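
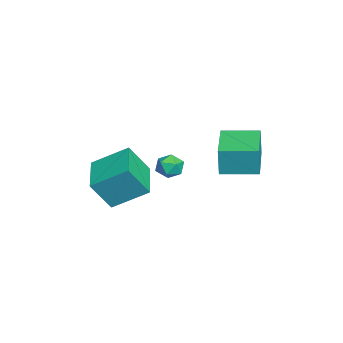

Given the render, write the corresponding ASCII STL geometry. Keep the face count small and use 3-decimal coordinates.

solid 
facet normal -0.593 0.474 0.651
outer loop
vertex -2.441 0.265 1.864
vertex -2.865 -0.215 1.827
vertex -2.398 -0.233 2.266
endloop
endfacet
facet normal 0.093 0.630 0.771
outer loop
vertex -2.441 0.265 1.864
vertex -2.398 -0.233 2.266
vertex -1.868 0.013 2.001
endloop
endfacet
facet normal 0.361 0.916 0.175
outer loop
vertex -2.441 0.265 1.864
vertex -1.868 0.013 2.001
vertex -2.007 0.183 1.399
endloop
endfacet
facet normal -0.159 0.936 -0.314
outer loop
vertex -2.441 0.265 1.864
vertex -2.007 0.183 1.399
vertex -2.623 0.042 1.291
endloop
endfacet
facet normal -0.749 0.663 -0.020
outer loop
vertex -2.441 0.265 1.864
vertex -2.623 0.042 1.291
vertex -2.865 -0.215 1.827
endloop
endfacet
facet normal 0.440 0.020 0.898
outer loop
vertex -1.868 0.013 2.001
vertex -2.398 -0.233 2.266
vertex -1.937 -0.622 2.049
endloop
endfacet
facet normal -0.670 -0.235 0.704
outer loop
vertex -2.398 -0.233 2.266
vertex -2.865 -0.215 1.827
vertex -2.553 -0.763 1.941
endloop
endfacet
facet normal -0.921 0.071 -0.382
outer loop
vertex -2.865 -0.215 1.827
vertex -2.623 0.042 1.291
vertex -2.692 -0.593 1.339
endloop
endfacet
facet normal 0.032 0.516 -0.856
outer loop
vertex -2.623 0.042 1.291
vertex -2.007 0.183 1.399
vertex -2.162 -0.347 1.074
endloop
endfacet
facet normal 0.873 0.483 -0.065
outer loop
vertex -2.007 0.183 1.399
vertex -1.868 0.013 2.001
vertex -1.695 -0.365 1.513
endloop
endfacet
facet normal 0.159 -0.936 0.314
outer loop
vertex -2.119 -0.845 1.476
vertex -1.937 -0.622 2.049
vertex -2.553 -0.763 1.941
endloop
endfacet
facet normal -0.361 -0.916 -0.175
outer loop
vertex -2.119 -0.845 1.476
vertex -2.553 -0.763 1.941
vertex -2.692 -0.593 1.339
endloop
endfacet
facet normal -0.093 -0.630 -0.771
outer loop
vertex -2.119 -0.845 1.476
vertex -2.692 -0.593 1.339
vertex -2.162 -0.347 1.074
endloop
endfacet
facet normal 0.593 -0.474 -0.651
outer loop
vertex -2.119 -0.845 1.476
vertex -2.162 -0.347 1.074
vertex -1.695 -0.365 1.513
endloop
endfacet
facet normal 0.749 -0.663 0.020
outer loop
vertex -2.119 -0.845 1.476
vertex -1.695 -0.365 1.513
vertex -1.937 -0.622 2.049
endloop
endfacet
facet normal -0.032 -0.516 0.856
outer loop
vertex -2.553 -0.763 1.941
vertex -1.937 -0.622 2.049
vertex -2.398 -0.233 2.266
endloop
endfacet
facet normal -0.873 -0.483 0.065
outer loop
vertex -2.692 -0.593 1.339
vertex -2.553 -0.763 1.941
vertex -2.865 -0.215 1.827
endloop
endfacet
facet normal -0.440 -0.020 -0.898
outer loop
vertex -2.162 -0.347 1.074
vertex -2.692 -0.593 1.339
vertex -2.623 0.042 1.291
endloop
endfacet
facet normal 0.670 0.235 -0.704
outer loop
vertex -1.695 -0.365 1.513
vertex -2.162 -0.347 1.074
vertex -2.007 0.183 1.399
endloop
endfacet
facet normal 0.921 -0.071 0.382
outer loop
vertex -1.937 -0.622 2.049
vertex -1.695 -0.365 1.513
vertex -1.868 0.013 2.001
endloop
endfacet
facet normal -0.983 -0.085 0.166
outer loop
vertex -0.552 -1.726 3.512
vertex -0.832 -0.952 2.247
vertex -0.576 -3.187 2.624
endloop
endfacet
facet normal 0.185 -0.513 0.838
outer loop
vertex 1.272 -3.028 2.313
vertex -0.552 -1.726 3.512
vertex -0.576 -3.187 2.624
endloop
endfacet
facet normal -0.983 -0.085 0.165
outer loop
vertex -0.576 -3.187 2.624
vertex -0.832 -0.952 2.247
vertex -0.855 -2.413 1.358
endloop
endfacet
facet normal -0.014 -0.854 -0.519
outer loop
vertex -0.855 -2.413 1.358
vertex 1.272 -3.028 2.313
vertex -0.576 -3.187 2.624
endloop
endfacet
facet normal 0.014 0.854 0.520
outer loop
vertex -0.552 -1.726 3.512
vertex 1.016 -0.793 1.936
vertex -0.832 -0.952 2.247
endloop
endfacet
facet normal 0.185 -0.513 0.838
outer loop
vertex 1.295 -1.567 3.202
vertex -0.552 -1.726 3.512
vertex 1.272 -3.028 2.313
endloop
endfacet
facet normal 0.014 0.854 0.519
outer loop
vertex 1.295 -1.567 3.202
vertex 1.016 -0.793 1.936
vertex -0.552 -1.726 3.512
endloop
endfacet
facet normal -0.185 0.513 -0.838
outer loop
vertex -0.832 -0.952 2.247
vertex 1.016 -0.793 1.936
vertex -0.855 -2.413 1.358
endloop
endfacet
facet normal -0.014 -0.854 -0.520
outer loop
vertex 0.992 -2.254 1.048
vertex 1.272 -3.028 2.313
vertex -0.855 -2.413 1.358
endloop
endfacet
facet normal -0.185 0.513 -0.838
outer loop
vertex -0.855 -2.413 1.358
vertex 1.016 -0.793 1.936
vertex 0.992 -2.254 1.048
endloop
endfacet
facet normal 0.983 0.085 -0.165
outer loop
vertex 0.992 -2.254 1.048
vertex 1.295 -1.567 3.202
vertex 1.272 -3.028 2.313
endloop
endfacet
facet normal 0.983 0.084 -0.165
outer loop
vertex 1.016 -0.793 1.936
vertex 1.295 -1.567 3.202
vertex 0.992 -2.254 1.048
endloop
endfacet
facet normal -0.998 0.004 0.056
outer loop
vertex -3.292 1.661 3.233
vertex -3.283 3.24 3.292
vertex -3.364 1.709 1.946
endloop
endfacet
facet normal -0.006 -0.999 -0.037
outer loop
vertex -1.257 1.7 1.828
vertex -3.292 1.661 3.233
vertex -3.364 1.709 1.946
endloop
endfacet
facet normal -0.998 0.004 0.056
outer loop
vertex -3.364 1.709 1.946
vertex -3.283 3.24 3.292
vertex -3.355 3.288 2.005
endloop
endfacet
facet normal -0.056 0.038 -0.998
outer loop
vertex -3.355 3.288 2.005
vertex -1.257 1.7 1.828
vertex -3.364 1.709 1.946
endloop
endfacet
facet normal 0.056 -0.038 0.998
outer loop
vertex -3.292 1.661 3.233
vertex -1.176 3.231 3.174
vertex -3.283 3.24 3.292
endloop
endfacet
facet normal -0.006 -0.999 -0.037
outer loop
vertex -1.185 1.652 3.115
vertex -3.292 1.661 3.233
vertex -1.257 1.7 1.828
endloop
endfacet
facet normal 0.056 -0.038 0.998
outer loop
vertex -1.185 1.652 3.115
vertex -1.176 3.231 3.174
vertex -3.292 1.661 3.233
endloop
endfacet
facet normal 0.006 0.999 0.037
outer loop
vertex -3.283 3.24 3.292
vertex -1.176 3.231 3.174
vertex -3.355 3.288 2.005
endloop
endfacet
facet normal -0.056 0.038 -0.998
outer loop
vertex -1.248 3.279 1.887
vertex -1.257 1.7 1.828
vertex -3.355 3.288 2.005
endloop
endfacet
facet normal 0.006 0.999 0.037
outer loop
vertex -3.355 3.288 2.005
vertex -1.176 3.231 3.174
vertex -1.248 3.279 1.887
endloop
endfacet
facet normal 0.998 -0.004 -0.056
outer loop
vertex -1.248 3.279 1.887
vertex -1.185 1.652 3.115
vertex -1.257 1.7 1.828
endloop
endfacet
facet normal 0.998 -0.004 -0.056
outer loop
vertex -1.176 3.231 3.174
vertex -1.185 1.652 3.115
vertex -1.248 3.279 1.887
endloop
endfacet

endsolid


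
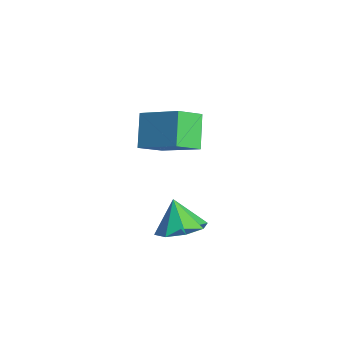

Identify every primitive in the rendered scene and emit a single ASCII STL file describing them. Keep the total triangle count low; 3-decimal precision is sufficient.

solid 
facet normal -0.649 0.324 0.689
outer loop
vertex -3.7 1.507 -0.343
vertex -2.22 2.427 0.618
vertex -3.906 2.555 -1.03
endloop
endfacet
facet normal -0.743 -0.463 -0.483
outer loop
vertex -2.9 2.053 -2.098
vertex -3.7 1.507 -0.343
vertex -3.906 2.555 -1.03
endloop
endfacet
facet normal -0.649 0.324 0.689
outer loop
vertex -3.906 2.555 -1.03
vertex -2.22 2.427 0.618
vertex -2.426 3.475 -0.069
endloop
endfacet
facet normal -0.162 0.825 -0.541
outer loop
vertex -2.426 3.475 -0.069
vertex -2.9 2.053 -2.098
vertex -3.906 2.555 -1.03
endloop
endfacet
facet normal 0.162 -0.825 0.541
outer loop
vertex -3.7 1.507 -0.343
vertex -1.214 1.925 -0.45
vertex -2.22 2.427 0.618
endloop
endfacet
facet normal -0.743 -0.463 -0.483
outer loop
vertex -2.694 1.005 -1.411
vertex -3.7 1.507 -0.343
vertex -2.9 2.053 -2.098
endloop
endfacet
facet normal 0.162 -0.825 0.541
outer loop
vertex -2.694 1.005 -1.411
vertex -1.214 1.925 -0.45
vertex -3.7 1.507 -0.343
endloop
endfacet
facet normal 0.743 0.463 0.483
outer loop
vertex -2.22 2.427 0.618
vertex -1.214 1.925 -0.45
vertex -2.426 3.475 -0.069
endloop
endfacet
facet normal -0.162 0.825 -0.541
outer loop
vertex -1.42 2.973 -1.137
vertex -2.9 2.053 -2.098
vertex -2.426 3.475 -0.069
endloop
endfacet
facet normal 0.743 0.463 0.483
outer loop
vertex -2.426 3.475 -0.069
vertex -1.214 1.925 -0.45
vertex -1.42 2.973 -1.137
endloop
endfacet
facet normal 0.649 -0.324 -0.689
outer loop
vertex -1.42 2.973 -1.137
vertex -2.694 1.005 -1.411
vertex -2.9 2.053 -2.098
endloop
endfacet
facet normal 0.649 -0.324 -0.689
outer loop
vertex -1.214 1.925 -0.45
vertex -2.694 1.005 -1.411
vertex -1.42 2.973 -1.137
endloop
endfacet
facet normal 0.501 0.016 -0.865
outer loop
vertex 1.804 0.229 -2.48
vertex 1.311 1.031 -2.751
vertex 2.147 0.862 -2.27
endloop
endfacet
facet normal 0.323 -0.451 0.832
outer loop
vertex 1.804 0.229 -2.48
vertex 2.147 0.862 -2.27
vertex 0.649 1.009 -1.609
endloop
endfacet
facet normal 0.501 0.017 -0.865
outer loop
vertex 2.147 0.862 -2.27
vertex 1.311 1.031 -2.751
vertex 2.0 1.594 -2.341
endloop
endfacet
facet normal 0.412 0.170 0.895
outer loop
vertex 2.147 0.862 -2.27
vertex 2.0 1.594 -2.341
vertex 0.649 1.009 -1.609
endloop
endfacet
facet normal 0.502 0.016 -0.865
outer loop
vertex 2.0 1.594 -2.341
vertex 1.311 1.031 -2.751
vertex 1.449 1.996 -2.653
endloop
endfacet
facet normal 0.093 0.687 0.721
outer loop
vertex 2.0 1.594 -2.341
vertex 1.449 1.996 -2.653
vertex 0.649 1.009 -1.609
endloop
endfacet
facet normal 0.501 0.016 -0.865
outer loop
vertex 1.449 1.996 -2.653
vertex 1.311 1.031 -2.751
vertex 0.817 1.833 -3.022
endloop
endfacet
facet normal -0.445 0.796 0.411
outer loop
vertex 1.449 1.996 -2.653
vertex 0.817 1.833 -3.022
vertex 0.649 1.009 -1.609
endloop
endfacet
facet normal 0.501 0.016 -0.866
outer loop
vertex 0.817 1.833 -3.022
vertex 1.311 1.031 -2.751
vertex 0.474 1.2 -3.232
endloop
endfacet
facet normal -0.889 0.433 0.147
outer loop
vertex 0.817 1.833 -3.022
vertex 0.474 1.2 -3.232
vertex 0.649 1.009 -1.609
endloop
endfacet
facet normal 0.501 0.017 -0.865
outer loop
vertex 0.474 1.2 -3.232
vertex 1.311 1.031 -2.751
vertex 0.621 0.468 -3.161
endloop
endfacet
facet normal -0.979 -0.188 0.083
outer loop
vertex 0.474 1.2 -3.232
vertex 0.621 0.468 -3.161
vertex 0.649 1.009 -1.609
endloop
endfacet
facet normal 0.501 0.016 -0.865
outer loop
vertex 0.621 0.468 -3.161
vertex 1.311 1.031 -2.751
vertex 1.172 0.065 -2.849
endloop
endfacet
facet normal -0.661 -0.705 0.258
outer loop
vertex 0.621 0.468 -3.161
vertex 1.172 0.065 -2.849
vertex 0.649 1.009 -1.609
endloop
endfacet
facet normal 0.501 0.016 -0.865
outer loop
vertex 1.172 0.065 -2.849
vertex 1.311 1.031 -2.751
vertex 1.804 0.229 -2.48
endloop
endfacet
facet normal -0.121 -0.814 0.569
outer loop
vertex 1.172 0.065 -2.849
vertex 1.804 0.229 -2.48
vertex 0.649 1.009 -1.609
endloop
endfacet

endsolid


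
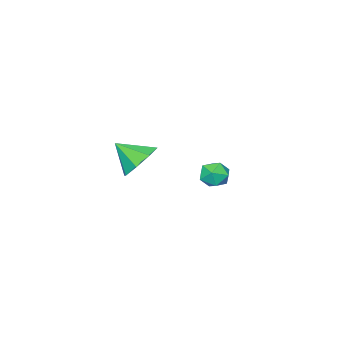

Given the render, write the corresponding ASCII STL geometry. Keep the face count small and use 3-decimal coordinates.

solid 
facet normal -0.574 0.591 0.567
outer loop
vertex -1.072 2.97 -0.404
vertex -1.616 2.493 -0.458
vertex -1.137 2.438 0.085
endloop
endfacet
facet normal 0.115 0.665 0.738
outer loop
vertex -1.072 2.97 -0.404
vertex -1.137 2.438 0.085
vertex -0.483 2.614 -0.175
endloop
endfacet
facet normal 0.467 0.871 0.154
outer loop
vertex -1.072 2.97 -0.404
vertex -0.483 2.614 -0.175
vertex -0.557 2.778 -0.878
endloop
endfacet
facet normal -0.004 0.925 -0.379
outer loop
vertex -1.072 2.97 -0.404
vertex -0.557 2.778 -0.878
vertex -1.257 2.703 -1.053
endloop
endfacet
facet normal -0.647 0.752 -0.125
outer loop
vertex -1.072 2.97 -0.404
vertex -1.257 2.703 -1.053
vertex -1.616 2.493 -0.458
endloop
endfacet
facet normal 0.364 0.024 0.931
outer loop
vertex -0.483 2.614 -0.175
vertex -1.137 2.438 0.085
vertex -0.663 1.917 -0.087
endloop
endfacet
facet normal -0.751 -0.095 0.653
outer loop
vertex -1.137 2.438 0.085
vertex -1.616 2.493 -0.458
vertex -1.363 1.842 -0.262
endloop
endfacet
facet normal -0.869 0.166 -0.466
outer loop
vertex -1.616 2.493 -0.458
vertex -1.257 2.703 -1.053
vertex -1.437 2.006 -0.965
endloop
endfacet
facet normal 0.172 0.446 -0.878
outer loop
vertex -1.257 2.703 -1.053
vertex -0.557 2.778 -0.878
vertex -0.783 2.182 -1.225
endloop
endfacet
facet normal 0.933 0.358 -0.015
outer loop
vertex -0.557 2.778 -0.878
vertex -0.483 2.614 -0.175
vertex -0.304 2.127 -0.682
endloop
endfacet
facet normal 0.004 -0.925 0.379
outer loop
vertex -0.848 1.65 -0.736
vertex -0.663 1.917 -0.087
vertex -1.363 1.842 -0.262
endloop
endfacet
facet normal -0.467 -0.871 -0.154
outer loop
vertex -0.848 1.65 -0.736
vertex -1.363 1.842 -0.262
vertex -1.437 2.006 -0.965
endloop
endfacet
facet normal -0.115 -0.665 -0.738
outer loop
vertex -0.848 1.65 -0.736
vertex -1.437 2.006 -0.965
vertex -0.783 2.182 -1.225
endloop
endfacet
facet normal 0.574 -0.591 -0.567
outer loop
vertex -0.848 1.65 -0.736
vertex -0.783 2.182 -1.225
vertex -0.304 2.127 -0.682
endloop
endfacet
facet normal 0.647 -0.752 0.125
outer loop
vertex -0.848 1.65 -0.736
vertex -0.304 2.127 -0.682
vertex -0.663 1.917 -0.087
endloop
endfacet
facet normal -0.172 -0.446 0.878
outer loop
vertex -1.363 1.842 -0.262
vertex -0.663 1.917 -0.087
vertex -1.137 2.438 0.085
endloop
endfacet
facet normal -0.933 -0.358 0.015
outer loop
vertex -1.437 2.006 -0.965
vertex -1.363 1.842 -0.262
vertex -1.616 2.493 -0.458
endloop
endfacet
facet normal -0.364 -0.024 -0.931
outer loop
vertex -0.783 2.182 -1.225
vertex -1.437 2.006 -0.965
vertex -1.257 2.703 -1.053
endloop
endfacet
facet normal 0.751 0.095 -0.653
outer loop
vertex -0.304 2.127 -0.682
vertex -0.783 2.182 -1.225
vertex -0.557 2.778 -0.878
endloop
endfacet
facet normal 0.869 -0.166 0.466
outer loop
vertex -0.663 1.917 -0.087
vertex -0.304 2.127 -0.682
vertex -0.483 2.614 -0.175
endloop
endfacet
facet normal -0.340 0.707 -0.619
outer loop
vertex -1.042 -2.301 -1.927
vertex -1.895 -2.919 -2.164
vertex -1.682 -2.166 -1.421
endloop
endfacet
facet normal 0.633 0.180 0.753
outer loop
vertex -1.042 -2.301 -1.927
vertex -1.682 -2.166 -1.421
vertex -1.385 -3.981 -1.236
endloop
endfacet
facet normal -0.341 0.707 -0.619
outer loop
vertex -1.682 -2.166 -1.421
vertex -1.895 -2.919 -2.164
vertex -2.446 -2.472 -1.35
endloop
endfacet
facet normal 0.049 0.109 0.993
outer loop
vertex -1.682 -2.166 -1.421
vertex -2.446 -2.472 -1.35
vertex -1.385 -3.981 -1.236
endloop
endfacet
facet normal -0.340 0.708 -0.619
outer loop
vertex -2.446 -2.472 -1.35
vertex -1.895 -2.919 -2.164
vertex -2.888 -3.04 -1.757
endloop
endfacet
facet normal -0.456 -0.256 0.852
outer loop
vertex -2.446 -2.472 -1.35
vertex -2.888 -3.04 -1.757
vertex -1.385 -3.981 -1.236
endloop
endfacet
facet normal -0.340 0.708 -0.619
outer loop
vertex -2.888 -3.04 -1.757
vertex -1.895 -2.919 -2.164
vertex -2.748 -3.537 -2.402
endloop
endfacet
facet normal -0.582 -0.700 0.413
outer loop
vertex -2.888 -3.04 -1.757
vertex -2.748 -3.537 -2.402
vertex -1.385 -3.981 -1.236
endloop
endfacet
facet normal -0.340 0.708 -0.619
outer loop
vertex -2.748 -3.537 -2.402
vertex -1.895 -2.919 -2.164
vertex -2.109 -3.673 -2.908
endloop
endfacet
facet normal -0.258 -0.964 -0.066
outer loop
vertex -2.748 -3.537 -2.402
vertex -2.109 -3.673 -2.908
vertex -1.385 -3.981 -1.236
endloop
endfacet
facet normal -0.340 0.708 -0.619
outer loop
vertex -2.109 -3.673 -2.908
vertex -1.895 -2.919 -2.164
vertex -1.344 -3.367 -2.978
endloop
endfacet
facet normal 0.329 -0.893 -0.307
outer loop
vertex -2.109 -3.673 -2.908
vertex -1.344 -3.367 -2.978
vertex -1.385 -3.981 -1.236
endloop
endfacet
facet normal -0.340 0.707 -0.620
outer loop
vertex -1.344 -3.367 -2.978
vertex -1.895 -2.919 -2.164
vertex -0.902 -2.799 -2.572
endloop
endfacet
facet normal 0.832 -0.529 -0.167
outer loop
vertex -1.344 -3.367 -2.978
vertex -0.902 -2.799 -2.572
vertex -1.385 -3.981 -1.236
endloop
endfacet
facet normal -0.340 0.707 -0.620
outer loop
vertex -0.902 -2.799 -2.572
vertex -1.895 -2.919 -2.164
vertex -1.042 -2.301 -1.927
endloop
endfacet
facet normal 0.958 -0.084 0.273
outer loop
vertex -0.902 -2.799 -2.572
vertex -1.042 -2.301 -1.927
vertex -1.385 -3.981 -1.236
endloop
endfacet

endsolid


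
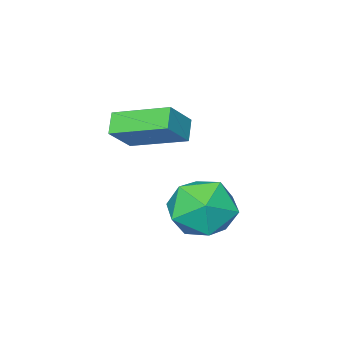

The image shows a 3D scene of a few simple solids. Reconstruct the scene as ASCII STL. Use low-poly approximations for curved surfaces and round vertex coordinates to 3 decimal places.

solid 
facet normal -0.721 -0.105 -0.685
outer loop
vertex 1.363 -3.429 1.005
vertex 0.528 -1.682 1.615
vertex 1.848 -2.996 0.428
endloop
endfacet
facet normal 0.411 -0.861 -0.300
outer loop
vertex 2.792 -2.858 1.325
vertex 1.363 -3.429 1.005
vertex 1.848 -2.996 0.428
endloop
endfacet
facet normal -0.721 -0.106 -0.685
outer loop
vertex 1.848 -2.996 0.428
vertex 0.528 -1.682 1.615
vertex 1.013 -1.249 1.037
endloop
endfacet
facet normal 0.558 0.498 -0.664
outer loop
vertex 1.013 -1.249 1.037
vertex 2.792 -2.858 1.325
vertex 1.848 -2.996 0.428
endloop
endfacet
facet normal -0.558 -0.498 0.664
outer loop
vertex 1.363 -3.429 1.005
vertex 1.472 -1.544 2.512
vertex 0.528 -1.682 1.615
endloop
endfacet
facet normal 0.411 -0.861 -0.300
outer loop
vertex 2.307 -3.291 1.903
vertex 1.363 -3.429 1.005
vertex 2.792 -2.858 1.325
endloop
endfacet
facet normal -0.558 -0.498 0.663
outer loop
vertex 2.307 -3.291 1.903
vertex 1.472 -1.544 2.512
vertex 1.363 -3.429 1.005
endloop
endfacet
facet normal -0.411 0.861 0.300
outer loop
vertex 0.528 -1.682 1.615
vertex 1.472 -1.544 2.512
vertex 1.013 -1.249 1.037
endloop
endfacet
facet normal 0.558 0.498 -0.663
outer loop
vertex 1.957 -1.111 1.935
vertex 2.792 -2.858 1.325
vertex 1.013 -1.249 1.037
endloop
endfacet
facet normal -0.411 0.861 0.300
outer loop
vertex 1.013 -1.249 1.037
vertex 1.472 -1.544 2.512
vertex 1.957 -1.111 1.935
endloop
endfacet
facet normal 0.721 0.106 0.684
outer loop
vertex 1.957 -1.111 1.935
vertex 2.307 -3.291 1.903
vertex 2.792 -2.858 1.325
endloop
endfacet
facet normal 0.721 0.106 0.685
outer loop
vertex 1.472 -1.544 2.512
vertex 2.307 -3.291 1.903
vertex 1.957 -1.111 1.935
endloop
endfacet
facet normal -0.133 0.754 0.643
outer loop
vertex 0.675 0.637 -1.355
vertex 0.697 -0.173 -0.401
vertex 1.76 0.354 -0.799
endloop
endfacet
facet normal 0.221 0.973 0.064
outer loop
vertex 0.675 0.637 -1.355
vertex 1.76 0.354 -0.799
vertex 1.702 0.449 -2.045
endloop
endfacet
facet normal -0.186 0.842 -0.507
outer loop
vertex 0.675 0.637 -1.355
vertex 1.702 0.449 -2.045
vertex 0.603 -0.019 -2.418
endloop
endfacet
facet normal -0.793 0.541 -0.280
outer loop
vertex 0.675 0.637 -1.355
vertex 0.603 -0.019 -2.418
vertex -0.018 -0.403 -1.402
endloop
endfacet
facet normal -0.760 0.487 0.431
outer loop
vertex 0.675 0.637 -1.355
vertex -0.018 -0.403 -1.402
vertex 0.697 -0.173 -0.401
endloop
endfacet
facet normal 0.814 0.580 0.006
outer loop
vertex 1.702 0.449 -2.045
vertex 1.76 0.354 -0.799
vertex 2.358 -0.477 -1.518
endloop
endfacet
facet normal 0.241 0.226 0.944
outer loop
vertex 1.76 0.354 -0.799
vertex 0.697 -0.173 -0.401
vertex 1.737 -0.861 -0.502
endloop
endfacet
facet normal -0.773 -0.206 0.600
outer loop
vertex 0.697 -0.173 -0.401
vertex -0.018 -0.403 -1.402
vertex 0.638 -1.329 -0.875
endloop
endfacet
facet normal -0.827 -0.119 -0.550
outer loop
vertex -0.018 -0.403 -1.402
vertex 0.603 -0.019 -2.418
vertex 0.58 -1.234 -2.121
endloop
endfacet
facet normal 0.154 0.368 -0.917
outer loop
vertex 0.603 -0.019 -2.418
vertex 1.702 0.449 -2.045
vertex 1.643 -0.707 -2.519
endloop
endfacet
facet normal 0.793 -0.541 0.280
outer loop
vertex 1.665 -1.517 -1.565
vertex 2.358 -0.477 -1.518
vertex 1.737 -0.861 -0.502
endloop
endfacet
facet normal 0.186 -0.842 0.507
outer loop
vertex 1.665 -1.517 -1.565
vertex 1.737 -0.861 -0.502
vertex 0.638 -1.329 -0.875
endloop
endfacet
facet normal -0.221 -0.973 -0.064
outer loop
vertex 1.665 -1.517 -1.565
vertex 0.638 -1.329 -0.875
vertex 0.58 -1.234 -2.121
endloop
endfacet
facet normal 0.133 -0.754 -0.643
outer loop
vertex 1.665 -1.517 -1.565
vertex 0.58 -1.234 -2.121
vertex 1.643 -0.707 -2.519
endloop
endfacet
facet normal 0.760 -0.487 -0.431
outer loop
vertex 1.665 -1.517 -1.565
vertex 1.643 -0.707 -2.519
vertex 2.358 -0.477 -1.518
endloop
endfacet
facet normal 0.827 0.119 0.550
outer loop
vertex 1.737 -0.861 -0.502
vertex 2.358 -0.477 -1.518
vertex 1.76 0.354 -0.799
endloop
endfacet
facet normal -0.154 -0.368 0.917
outer loop
vertex 0.638 -1.329 -0.875
vertex 1.737 -0.861 -0.502
vertex 0.697 -0.173 -0.401
endloop
endfacet
facet normal -0.814 -0.580 -0.006
outer loop
vertex 0.58 -1.234 -2.121
vertex 0.638 -1.329 -0.875
vertex -0.018 -0.403 -1.402
endloop
endfacet
facet normal -0.241 -0.226 -0.944
outer loop
vertex 1.643 -0.707 -2.519
vertex 0.58 -1.234 -2.121
vertex 0.603 -0.019 -2.418
endloop
endfacet
facet normal 0.773 0.206 -0.600
outer loop
vertex 2.358 -0.477 -1.518
vertex 1.643 -0.707 -2.519
vertex 1.702 0.449 -2.045
endloop
endfacet

endsolid


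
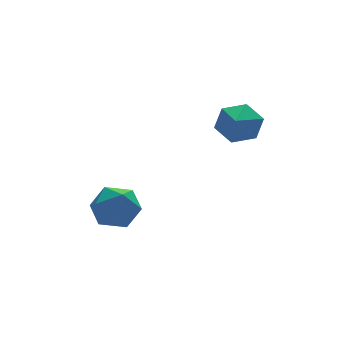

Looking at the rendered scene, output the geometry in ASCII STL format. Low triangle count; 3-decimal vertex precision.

solid 
facet normal 0.464 0.725 -0.509
outer loop
vertex 3.957 -2.532 1.763
vertex 3.522 -2.806 0.976
vertex 3.124 -2.161 1.533
endloop
endfacet
facet normal -0.214 0.120 0.969
outer loop
vertex 3.957 -2.532 1.763
vertex 3.124 -2.161 1.533
vertex 2.878 -3.814 1.684
endloop
endfacet
facet normal 0.464 0.725 -0.509
outer loop
vertex 3.124 -2.161 1.533
vertex 3.522 -2.806 0.976
vertex 2.689 -2.435 0.746
endloop
endfacet
facet normal -0.886 0.171 0.430
outer loop
vertex 3.124 -2.161 1.533
vertex 2.689 -2.435 0.746
vertex 2.878 -3.814 1.684
endloop
endfacet
facet normal 0.464 0.725 -0.509
outer loop
vertex 2.689 -2.435 0.746
vertex 3.522 -2.806 0.976
vertex 3.087 -3.08 0.189
endloop
endfacet
facet normal -0.906 -0.316 -0.282
outer loop
vertex 2.689 -2.435 0.746
vertex 3.087 -3.08 0.189
vertex 2.878 -3.814 1.684
endloop
endfacet
facet normal 0.463 0.726 -0.509
outer loop
vertex 3.087 -3.08 0.189
vertex 3.522 -2.806 0.976
vertex 3.92 -3.45 0.419
endloop
endfacet
facet normal -0.254 -0.854 -0.455
outer loop
vertex 3.087 -3.08 0.189
vertex 3.92 -3.45 0.419
vertex 2.878 -3.814 1.684
endloop
endfacet
facet normal 0.463 0.726 -0.509
outer loop
vertex 3.92 -3.45 0.419
vertex 3.522 -2.806 0.976
vertex 4.355 -3.176 1.206
endloop
endfacet
facet normal 0.418 -0.905 0.084
outer loop
vertex 3.92 -3.45 0.419
vertex 4.355 -3.176 1.206
vertex 2.878 -3.814 1.684
endloop
endfacet
facet normal 0.463 0.726 -0.509
outer loop
vertex 4.355 -3.176 1.206
vertex 3.522 -2.806 0.976
vertex 3.957 -2.532 1.763
endloop
endfacet
facet normal 0.438 -0.418 0.796
outer loop
vertex 4.355 -3.176 1.206
vertex 3.957 -2.532 1.763
vertex 2.878 -3.814 1.684
endloop
endfacet
facet normal -0.241 0.880 -0.409
outer loop
vertex -0.714 -0.341 -4.483
vertex -1.394 -0.14 -3.65
vertex -0.349 0.174 -3.59
endloop
endfacet
facet normal 0.428 0.696 -0.576
outer loop
vertex -0.714 -0.341 -4.483
vertex -0.349 0.174 -3.59
vertex 0.264 -0.597 -4.066
endloop
endfacet
facet normal 0.406 0.067 -0.911
outer loop
vertex -0.714 -0.341 -4.483
vertex 0.264 -0.597 -4.066
vertex -0.403 -1.387 -4.421
endloop
endfacet
facet normal -0.277 -0.139 -0.951
outer loop
vertex -0.714 -0.341 -4.483
vertex -0.403 -1.387 -4.421
vertex -1.428 -1.105 -4.164
endloop
endfacet
facet normal -0.676 0.365 -0.640
outer loop
vertex -0.714 -0.341 -4.483
vertex -1.428 -1.105 -4.164
vertex -1.394 -0.14 -3.65
endloop
endfacet
facet normal 0.792 0.610 0.032
outer loop
vertex 0.264 -0.597 -4.066
vertex -0.349 0.174 -3.59
vertex 0.188 -0.555 -2.976
endloop
endfacet
facet normal -0.290 0.908 0.303
outer loop
vertex -0.349 0.174 -3.59
vertex -1.394 -0.14 -3.65
vertex -0.837 -0.273 -2.719
endloop
endfacet
facet normal -0.995 0.073 -0.072
outer loop
vertex -1.394 -0.14 -3.65
vertex -1.428 -1.105 -4.164
vertex -1.504 -1.063 -3.074
endloop
endfacet
facet normal -0.348 -0.741 -0.575
outer loop
vertex -1.428 -1.105 -4.164
vertex -0.403 -1.387 -4.421
vertex -0.891 -1.834 -3.55
endloop
endfacet
facet normal 0.756 -0.409 -0.511
outer loop
vertex -0.403 -1.387 -4.421
vertex 0.264 -0.597 -4.066
vertex 0.154 -1.52 -3.49
endloop
endfacet
facet normal 0.277 0.139 0.951
outer loop
vertex -0.526 -1.319 -2.657
vertex 0.188 -0.555 -2.976
vertex -0.837 -0.273 -2.719
endloop
endfacet
facet normal -0.406 -0.067 0.911
outer loop
vertex -0.526 -1.319 -2.657
vertex -0.837 -0.273 -2.719
vertex -1.504 -1.063 -3.074
endloop
endfacet
facet normal -0.428 -0.696 0.576
outer loop
vertex -0.526 -1.319 -2.657
vertex -1.504 -1.063 -3.074
vertex -0.891 -1.834 -3.55
endloop
endfacet
facet normal 0.241 -0.880 0.409
outer loop
vertex -0.526 -1.319 -2.657
vertex -0.891 -1.834 -3.55
vertex 0.154 -1.52 -3.49
endloop
endfacet
facet normal 0.676 -0.365 0.640
outer loop
vertex -0.526 -1.319 -2.657
vertex 0.154 -1.52 -3.49
vertex 0.188 -0.555 -2.976
endloop
endfacet
facet normal 0.348 0.741 0.575
outer loop
vertex -0.837 -0.273 -2.719
vertex 0.188 -0.555 -2.976
vertex -0.349 0.174 -3.59
endloop
endfacet
facet normal -0.756 0.409 0.511
outer loop
vertex -1.504 -1.063 -3.074
vertex -0.837 -0.273 -2.719
vertex -1.394 -0.14 -3.65
endloop
endfacet
facet normal -0.792 -0.610 -0.032
outer loop
vertex -0.891 -1.834 -3.55
vertex -1.504 -1.063 -3.074
vertex -1.428 -1.105 -4.164
endloop
endfacet
facet normal 0.290 -0.908 -0.303
outer loop
vertex 0.154 -1.52 -3.49
vertex -0.891 -1.834 -3.55
vertex -0.403 -1.387 -4.421
endloop
endfacet
facet normal 0.995 -0.073 0.072
outer loop
vertex 0.188 -0.555 -2.976
vertex 0.154 -1.52 -3.49
vertex 0.264 -0.597 -4.066
endloop
endfacet

endsolid


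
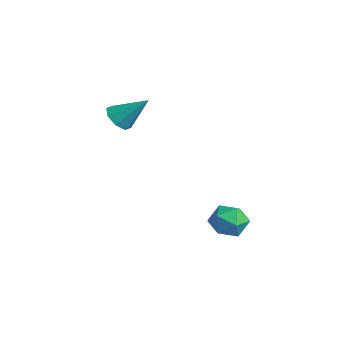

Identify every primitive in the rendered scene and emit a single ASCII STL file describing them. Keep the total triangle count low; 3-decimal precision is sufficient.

solid 
facet normal 0.003 0.996 -0.093
outer loop
vertex 3.58 0.387 -2.822
vertex 3.414 0.45 -2.151
vertex 4.081 0.43 -2.343
endloop
endfacet
facet normal 0.465 0.695 -0.548
outer loop
vertex 3.58 0.387 -2.822
vertex 4.081 0.43 -2.343
vertex 4.139 -0.022 -2.867
endloop
endfacet
facet normal 0.102 0.245 -0.964
outer loop
vertex 3.58 0.387 -2.822
vertex 4.139 -0.022 -2.867
vertex 3.509 -0.28 -2.999
endloop
endfacet
facet normal -0.585 0.266 -0.766
outer loop
vertex 3.58 0.387 -2.822
vertex 3.509 -0.28 -2.999
vertex 3.061 0.011 -2.556
endloop
endfacet
facet normal -0.645 0.729 -0.228
outer loop
vertex 3.58 0.387 -2.822
vertex 3.061 0.011 -2.556
vertex 3.414 0.45 -2.151
endloop
endfacet
facet normal 0.934 0.315 -0.169
outer loop
vertex 4.139 -0.022 -2.867
vertex 4.081 0.43 -2.343
vertex 4.319 -0.211 -2.224
endloop
endfacet
facet normal 0.188 0.801 0.569
outer loop
vertex 4.081 0.43 -2.343
vertex 3.414 0.45 -2.151
vertex 3.871 0.08 -1.781
endloop
endfacet
facet normal -0.861 0.370 0.350
outer loop
vertex 3.414 0.45 -2.151
vertex 3.061 0.011 -2.556
vertex 3.241 -0.178 -1.913
endloop
endfacet
facet normal -0.763 -0.380 -0.522
outer loop
vertex 3.061 0.011 -2.556
vertex 3.509 -0.28 -2.999
vertex 3.299 -0.63 -2.437
endloop
endfacet
facet normal 0.346 -0.414 -0.842
outer loop
vertex 3.509 -0.28 -2.999
vertex 4.139 -0.022 -2.867
vertex 3.966 -0.65 -2.629
endloop
endfacet
facet normal 0.585 -0.266 0.766
outer loop
vertex 3.8 -0.587 -1.958
vertex 4.319 -0.211 -2.224
vertex 3.871 0.08 -1.781
endloop
endfacet
facet normal -0.102 -0.245 0.964
outer loop
vertex 3.8 -0.587 -1.958
vertex 3.871 0.08 -1.781
vertex 3.241 -0.178 -1.913
endloop
endfacet
facet normal -0.465 -0.695 0.548
outer loop
vertex 3.8 -0.587 -1.958
vertex 3.241 -0.178 -1.913
vertex 3.299 -0.63 -2.437
endloop
endfacet
facet normal -0.003 -0.996 0.093
outer loop
vertex 3.8 -0.587 -1.958
vertex 3.299 -0.63 -2.437
vertex 3.966 -0.65 -2.629
endloop
endfacet
facet normal 0.645 -0.729 0.228
outer loop
vertex 3.8 -0.587 -1.958
vertex 3.966 -0.65 -2.629
vertex 4.319 -0.211 -2.224
endloop
endfacet
facet normal 0.763 0.380 0.522
outer loop
vertex 3.871 0.08 -1.781
vertex 4.319 -0.211 -2.224
vertex 4.081 0.43 -2.343
endloop
endfacet
facet normal -0.346 0.414 0.842
outer loop
vertex 3.241 -0.178 -1.913
vertex 3.871 0.08 -1.781
vertex 3.414 0.45 -2.151
endloop
endfacet
facet normal -0.934 -0.315 0.169
outer loop
vertex 3.299 -0.63 -2.437
vertex 3.241 -0.178 -1.913
vertex 3.061 0.011 -2.556
endloop
endfacet
facet normal -0.188 -0.801 -0.569
outer loop
vertex 3.966 -0.65 -2.629
vertex 3.299 -0.63 -2.437
vertex 3.509 -0.28 -2.999
endloop
endfacet
facet normal 0.861 -0.370 -0.350
outer loop
vertex 4.319 -0.211 -2.224
vertex 3.966 -0.65 -2.629
vertex 4.139 -0.022 -2.867
endloop
endfacet
facet normal -0.474 -0.563 -0.677
outer loop
vertex 1.09 -2.621 1.259
vertex 0.646 -2.28 1.286
vertex 1.112 -2.299 0.976
endloop
endfacet
facet normal 0.993 -0.111 -0.050
outer loop
vertex 1.09 -2.621 1.259
vertex 1.112 -2.299 0.976
vertex 1.254 -1.56 2.154
endloop
endfacet
facet normal -0.474 -0.562 -0.678
outer loop
vertex 1.112 -2.299 0.976
vertex 0.646 -2.28 1.286
vertex 0.862 -1.966 0.875
endloop
endfacet
facet normal 0.789 0.473 -0.392
outer loop
vertex 1.112 -2.299 0.976
vertex 0.862 -1.966 0.875
vertex 1.254 -1.56 2.154
endloop
endfacet
facet normal -0.475 -0.561 -0.678
outer loop
vertex 0.862 -1.966 0.875
vertex 0.646 -2.28 1.286
vertex 0.486 -1.817 1.015
endloop
endfacet
facet normal 0.226 0.906 -0.357
outer loop
vertex 0.862 -1.966 0.875
vertex 0.486 -1.817 1.015
vertex 1.254 -1.56 2.154
endloop
endfacet
facet normal -0.476 -0.561 -0.677
outer loop
vertex 0.486 -1.817 1.015
vertex 0.646 -2.28 1.286
vertex 0.203 -1.938 1.314
endloop
endfacet
facet normal -0.362 0.931 0.034
outer loop
vertex 0.486 -1.817 1.015
vertex 0.203 -1.938 1.314
vertex 1.254 -1.56 2.154
endloop
endfacet
facet normal -0.475 -0.560 -0.678
outer loop
vertex 0.203 -1.938 1.314
vertex 0.646 -2.28 1.286
vertex 0.18 -2.26 1.596
endloop
endfacet
facet normal -0.637 0.533 0.557
outer loop
vertex 0.203 -1.938 1.314
vertex 0.18 -2.26 1.596
vertex 1.254 -1.56 2.154
endloop
endfacet
facet normal -0.474 -0.563 -0.677
outer loop
vertex 0.18 -2.26 1.596
vertex 0.646 -2.28 1.286
vertex 0.431 -2.593 1.697
endloop
endfacet
facet normal -0.433 -0.053 0.900
outer loop
vertex 0.18 -2.26 1.596
vertex 0.431 -2.593 1.697
vertex 1.254 -1.56 2.154
endloop
endfacet
facet normal -0.475 -0.562 -0.677
outer loop
vertex 0.431 -2.593 1.697
vertex 0.646 -2.28 1.286
vertex 0.807 -2.742 1.557
endloop
endfacet
facet normal 0.129 -0.486 0.865
outer loop
vertex 0.431 -2.593 1.697
vertex 0.807 -2.742 1.557
vertex 1.254 -1.56 2.154
endloop
endfacet
facet normal -0.473 -0.563 -0.678
outer loop
vertex 0.807 -2.742 1.557
vertex 0.646 -2.28 1.286
vertex 1.09 -2.621 1.259
endloop
endfacet
facet normal 0.717 -0.511 0.474
outer loop
vertex 0.807 -2.742 1.557
vertex 1.09 -2.621 1.259
vertex 1.254 -1.56 2.154
endloop
endfacet

endsolid


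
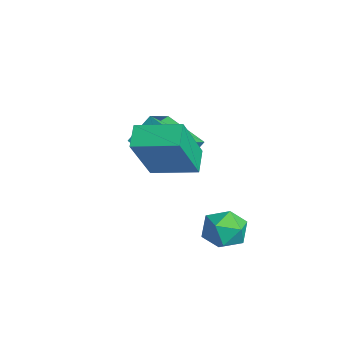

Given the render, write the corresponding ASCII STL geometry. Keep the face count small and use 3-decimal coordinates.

solid 
facet normal -0.651 -0.003 0.759
outer loop
vertex -0.498 3.812 -3.771
vertex -0.244 3.132 -3.556
vertex 0.075 3.76 -3.28
endloop
endfacet
facet normal -0.452 0.662 0.598
outer loop
vertex -0.498 3.812 -3.771
vertex 0.075 3.76 -3.28
vertex 0.097 4.275 -3.834
endloop
endfacet
facet normal -0.618 0.782 -0.087
outer loop
vertex -0.498 3.812 -3.771
vertex 0.097 4.275 -3.834
vertex -0.208 3.965 -4.453
endloop
endfacet
facet normal -0.918 0.190 -0.348
outer loop
vertex -0.498 3.812 -3.771
vertex -0.208 3.965 -4.453
vertex -0.419 3.259 -4.282
endloop
endfacet
facet normal -0.939 -0.296 0.175
outer loop
vertex -0.498 3.812 -3.771
vertex -0.419 3.259 -4.282
vertex -0.244 3.132 -3.556
endloop
endfacet
facet normal 0.257 0.703 0.663
outer loop
vertex 0.097 4.275 -3.834
vertex 0.075 3.76 -3.28
vertex 0.719 3.881 -3.658
endloop
endfacet
facet normal -0.063 -0.374 0.925
outer loop
vertex 0.075 3.76 -3.28
vertex -0.244 3.132 -3.556
vertex 0.508 3.175 -3.487
endloop
endfacet
facet normal -0.531 -0.847 -0.020
outer loop
vertex -0.244 3.132 -3.556
vertex -0.419 3.259 -4.282
vertex 0.203 2.865 -4.106
endloop
endfacet
facet normal -0.497 -0.061 -0.866
outer loop
vertex -0.419 3.259 -4.282
vertex -0.208 3.965 -4.453
vertex 0.225 3.38 -4.66
endloop
endfacet
facet normal -0.011 0.896 -0.444
outer loop
vertex -0.208 3.965 -4.453
vertex 0.097 4.275 -3.834
vertex 0.544 4.008 -4.384
endloop
endfacet
facet normal 0.918 -0.190 0.348
outer loop
vertex 0.798 3.328 -4.169
vertex 0.719 3.881 -3.658
vertex 0.508 3.175 -3.487
endloop
endfacet
facet normal 0.618 -0.782 0.087
outer loop
vertex 0.798 3.328 -4.169
vertex 0.508 3.175 -3.487
vertex 0.203 2.865 -4.106
endloop
endfacet
facet normal 0.452 -0.662 -0.598
outer loop
vertex 0.798 3.328 -4.169
vertex 0.203 2.865 -4.106
vertex 0.225 3.38 -4.66
endloop
endfacet
facet normal 0.651 0.003 -0.759
outer loop
vertex 0.798 3.328 -4.169
vertex 0.225 3.38 -4.66
vertex 0.544 4.008 -4.384
endloop
endfacet
facet normal 0.939 0.296 -0.175
outer loop
vertex 0.798 3.328 -4.169
vertex 0.544 4.008 -4.384
vertex 0.719 3.881 -3.658
endloop
endfacet
facet normal 0.497 0.061 0.866
outer loop
vertex 0.508 3.175 -3.487
vertex 0.719 3.881 -3.658
vertex 0.075 3.76 -3.28
endloop
endfacet
facet normal 0.011 -0.896 0.444
outer loop
vertex 0.203 2.865 -4.106
vertex 0.508 3.175 -3.487
vertex -0.244 3.132 -3.556
endloop
endfacet
facet normal -0.257 -0.703 -0.663
outer loop
vertex 0.225 3.38 -4.66
vertex 0.203 2.865 -4.106
vertex -0.419 3.259 -4.282
endloop
endfacet
facet normal 0.063 0.374 -0.925
outer loop
vertex 0.544 4.008 -4.384
vertex 0.225 3.38 -4.66
vertex -0.208 3.965 -4.453
endloop
endfacet
facet normal 0.531 0.847 0.020
outer loop
vertex 0.719 3.881 -3.658
vertex 0.544 4.008 -4.384
vertex 0.097 4.275 -3.834
endloop
endfacet
facet normal -0.797 -0.493 0.350
outer loop
vertex -3.315 2.382 -1.069
vertex -4.07 3.168 -1.681
vertex -3.29 1.678 -2.004
endloop
endfacet
facet normal 0.604 -0.629 0.490
outer loop
vertex -2.07 2.432 -2.539
vertex -3.315 2.382 -1.069
vertex -3.29 1.678 -2.004
endloop
endfacet
facet normal -0.797 -0.493 0.349
outer loop
vertex -3.29 1.678 -2.004
vertex -4.07 3.168 -1.681
vertex -4.044 2.464 -2.616
endloop
endfacet
facet normal 0.021 -0.601 -0.799
outer loop
vertex -4.044 2.464 -2.616
vertex -2.07 2.432 -2.539
vertex -3.29 1.678 -2.004
endloop
endfacet
facet normal -0.021 0.601 0.799
outer loop
vertex -3.315 2.382 -1.069
vertex -2.85 3.922 -2.216
vertex -4.07 3.168 -1.681
endloop
endfacet
facet normal 0.604 -0.629 0.490
outer loop
vertex -2.096 3.136 -1.604
vertex -3.315 2.382 -1.069
vertex -2.07 2.432 -2.539
endloop
endfacet
facet normal -0.021 0.601 0.799
outer loop
vertex -2.096 3.136 -1.604
vertex -2.85 3.922 -2.216
vertex -3.315 2.382 -1.069
endloop
endfacet
facet normal -0.604 0.629 -0.490
outer loop
vertex -4.07 3.168 -1.681
vertex -2.85 3.922 -2.216
vertex -4.044 2.464 -2.616
endloop
endfacet
facet normal 0.021 -0.601 -0.799
outer loop
vertex -2.825 3.218 -3.151
vertex -2.07 2.432 -2.539
vertex -4.044 2.464 -2.616
endloop
endfacet
facet normal -0.604 0.629 -0.490
outer loop
vertex -4.044 2.464 -2.616
vertex -2.85 3.922 -2.216
vertex -2.825 3.218 -3.151
endloop
endfacet
facet normal 0.797 0.493 -0.349
outer loop
vertex -2.825 3.218 -3.151
vertex -2.096 3.136 -1.604
vertex -2.07 2.432 -2.539
endloop
endfacet
facet normal 0.797 0.492 -0.349
outer loop
vertex -2.85 3.922 -2.216
vertex -2.096 3.136 -1.604
vertex -2.825 3.218 -3.151
endloop
endfacet
facet normal -0.348 0.394 -0.851
outer loop
vertex -2.221 2.177 -1.909
vertex -1.476 3.416 -1.639
vertex -1.55 1.865 -2.328
endloop
endfacet
facet normal -0.506 -0.842 -0.184
outer loop
vertex -0.844 1.064 -0.601
vertex -2.221 2.177 -1.909
vertex -1.55 1.865 -2.328
endloop
endfacet
facet normal -0.347 0.395 -0.851
outer loop
vertex -1.55 1.865 -2.328
vertex -1.476 3.416 -1.639
vertex -0.805 3.103 -2.058
endloop
endfacet
facet normal 0.789 -0.367 -0.493
outer loop
vertex -0.805 3.103 -2.058
vertex -0.844 1.064 -0.601
vertex -1.55 1.865 -2.328
endloop
endfacet
facet normal -0.789 0.367 0.493
outer loop
vertex -2.221 2.177 -1.909
vertex -0.77 2.615 0.088
vertex -1.476 3.416 -1.639
endloop
endfacet
facet normal -0.507 -0.842 -0.183
outer loop
vertex -1.515 1.377 -0.182
vertex -2.221 2.177 -1.909
vertex -0.844 1.064 -0.601
endloop
endfacet
facet normal -0.789 0.367 0.493
outer loop
vertex -1.515 1.377 -0.182
vertex -0.77 2.615 0.088
vertex -2.221 2.177 -1.909
endloop
endfacet
facet normal 0.507 0.842 0.183
outer loop
vertex -1.476 3.416 -1.639
vertex -0.77 2.615 0.088
vertex -0.805 3.103 -2.058
endloop
endfacet
facet normal 0.789 -0.367 -0.493
outer loop
vertex -0.099 2.303 -0.331
vertex -0.844 1.064 -0.601
vertex -0.805 3.103 -2.058
endloop
endfacet
facet normal 0.506 0.843 0.183
outer loop
vertex -0.805 3.103 -2.058
vertex -0.77 2.615 0.088
vertex -0.099 2.303 -0.331
endloop
endfacet
facet normal 0.347 -0.394 0.851
outer loop
vertex -0.099 2.303 -0.331
vertex -1.515 1.377 -0.182
vertex -0.844 1.064 -0.601
endloop
endfacet
facet normal 0.348 -0.395 0.851
outer loop
vertex -0.77 2.615 0.088
vertex -1.515 1.377 -0.182
vertex -0.099 2.303 -0.331
endloop
endfacet

endsolid


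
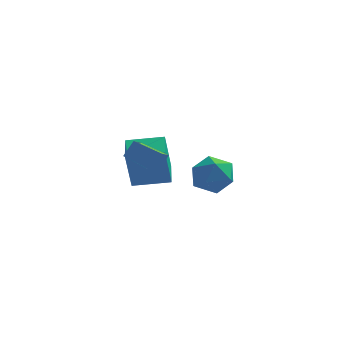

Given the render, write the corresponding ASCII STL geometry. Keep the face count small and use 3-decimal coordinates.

solid 
facet normal -0.416 -0.388 -0.822
outer loop
vertex -2.652 -1.346 1.145
vertex -2.512 -0.435 0.644
vertex -1.402 -1.775 0.716
endloop
endfacet
facet normal -0.134 -0.868 0.478
outer loop
vertex -1.028 -1.425 1.456
vertex -2.652 -1.346 1.145
vertex -1.402 -1.775 0.716
endloop
endfacet
facet normal -0.415 -0.388 -0.823
outer loop
vertex -1.402 -1.775 0.716
vertex -2.512 -0.435 0.644
vertex -1.261 -0.863 0.215
endloop
endfacet
facet normal 0.900 -0.309 -0.309
outer loop
vertex -1.261 -0.863 0.215
vertex -1.028 -1.425 1.456
vertex -1.402 -1.775 0.716
endloop
endfacet
facet normal -0.900 0.308 0.309
outer loop
vertex -2.652 -1.346 1.145
vertex -2.138 -0.085 1.384
vertex -2.512 -0.435 0.644
endloop
endfacet
facet normal -0.134 -0.869 0.477
outer loop
vertex -2.279 -0.997 1.885
vertex -2.652 -1.346 1.145
vertex -1.028 -1.425 1.456
endloop
endfacet
facet normal -0.900 0.308 0.308
outer loop
vertex -2.279 -0.997 1.885
vertex -2.138 -0.085 1.384
vertex -2.652 -1.346 1.145
endloop
endfacet
facet normal 0.133 0.868 -0.478
outer loop
vertex -2.512 -0.435 0.644
vertex -2.138 -0.085 1.384
vertex -1.261 -0.863 0.215
endloop
endfacet
facet normal 0.900 -0.308 -0.308
outer loop
vertex -0.888 -0.514 0.955
vertex -1.028 -1.425 1.456
vertex -1.261 -0.863 0.215
endloop
endfacet
facet normal 0.134 0.868 -0.477
outer loop
vertex -1.261 -0.863 0.215
vertex -2.138 -0.085 1.384
vertex -0.888 -0.514 0.955
endloop
endfacet
facet normal 0.415 0.389 0.823
outer loop
vertex -0.888 -0.514 0.955
vertex -2.279 -0.997 1.885
vertex -1.028 -1.425 1.456
endloop
endfacet
facet normal 0.415 0.388 0.823
outer loop
vertex -2.138 -0.085 1.384
vertex -2.279 -0.997 1.885
vertex -0.888 -0.514 0.955
endloop
endfacet
facet normal -0.978 -0.160 -0.133
outer loop
vertex -3.318 2.156 -0.569
vertex -3.6 3.644 -0.291
vertex -3.111 2.572 -2.586
endloop
endfacet
facet normal 0.183 -0.966 -0.180
outer loop
vertex -1.38 2.856 -2.349
vertex -3.318 2.156 -0.569
vertex -3.111 2.572 -2.586
endloop
endfacet
facet normal -0.978 -0.160 -0.133
outer loop
vertex -3.111 2.572 -2.586
vertex -3.6 3.644 -0.291
vertex -3.393 4.06 -2.308
endloop
endfacet
facet normal 0.100 0.201 -0.974
outer loop
vertex -3.393 4.06 -2.308
vertex -1.38 2.856 -2.349
vertex -3.111 2.572 -2.586
endloop
endfacet
facet normal -0.100 -0.201 0.974
outer loop
vertex -3.318 2.156 -0.569
vertex -1.869 3.928 -0.054
vertex -3.6 3.644 -0.291
endloop
endfacet
facet normal 0.183 -0.966 -0.180
outer loop
vertex -1.587 2.44 -0.332
vertex -3.318 2.156 -0.569
vertex -1.38 2.856 -2.349
endloop
endfacet
facet normal -0.100 -0.201 0.974
outer loop
vertex -1.587 2.44 -0.332
vertex -1.869 3.928 -0.054
vertex -3.318 2.156 -0.569
endloop
endfacet
facet normal -0.183 0.966 0.180
outer loop
vertex -3.6 3.644 -0.291
vertex -1.869 3.928 -0.054
vertex -3.393 4.06 -2.308
endloop
endfacet
facet normal 0.100 0.201 -0.974
outer loop
vertex -1.662 4.344 -2.071
vertex -1.38 2.856 -2.349
vertex -3.393 4.06 -2.308
endloop
endfacet
facet normal -0.183 0.966 0.180
outer loop
vertex -3.393 4.06 -2.308
vertex -1.869 3.928 -0.054
vertex -1.662 4.344 -2.071
endloop
endfacet
facet normal 0.978 0.160 0.133
outer loop
vertex -1.662 4.344 -2.071
vertex -1.587 2.44 -0.332
vertex -1.38 2.856 -2.349
endloop
endfacet
facet normal 0.978 0.160 0.133
outer loop
vertex -1.869 3.928 -0.054
vertex -1.587 2.44 -0.332
vertex -1.662 4.344 -2.071
endloop
endfacet
facet normal -0.376 -0.118 0.919
outer loop
vertex 0.93 -1.331 1.428
vertex 0.381 -2.152 1.098
vertex 1.343 -2.286 1.474
endloop
endfacet
facet normal 0.279 0.166 0.946
outer loop
vertex 0.93 -1.331 1.428
vertex 1.343 -2.286 1.474
vertex 1.925 -1.482 1.161
endloop
endfacet
facet normal 0.271 0.774 0.572
outer loop
vertex 0.93 -1.331 1.428
vertex 1.925 -1.482 1.161
vertex 1.323 -0.851 0.593
endloop
endfacet
facet normal -0.389 0.866 0.315
outer loop
vertex 0.93 -1.331 1.428
vertex 1.323 -0.851 0.593
vertex 0.369 -1.265 0.553
endloop
endfacet
facet normal -0.788 0.314 0.529
outer loop
vertex 0.93 -1.331 1.428
vertex 0.369 -1.265 0.553
vertex 0.381 -2.152 1.098
endloop
endfacet
facet normal 0.728 -0.285 0.623
outer loop
vertex 1.925 -1.482 1.161
vertex 1.343 -2.286 1.474
vertex 1.991 -2.395 0.667
endloop
endfacet
facet normal -0.330 -0.745 0.579
outer loop
vertex 1.343 -2.286 1.474
vertex 0.381 -2.152 1.098
vertex 1.037 -2.809 0.627
endloop
endfacet
facet normal -0.998 -0.045 -0.051
outer loop
vertex 0.381 -2.152 1.098
vertex 0.369 -1.265 0.553
vertex 0.435 -2.178 0.059
endloop
endfacet
facet normal -0.351 0.848 -0.397
outer loop
vertex 0.369 -1.265 0.553
vertex 1.323 -0.851 0.593
vertex 1.017 -1.374 -0.254
endloop
endfacet
facet normal 0.715 0.699 0.020
outer loop
vertex 1.323 -0.851 0.593
vertex 1.925 -1.482 1.161
vertex 1.979 -1.508 0.122
endloop
endfacet
facet normal 0.389 -0.866 -0.315
outer loop
vertex 1.43 -2.329 -0.208
vertex 1.991 -2.395 0.667
vertex 1.037 -2.809 0.627
endloop
endfacet
facet normal -0.271 -0.774 -0.572
outer loop
vertex 1.43 -2.329 -0.208
vertex 1.037 -2.809 0.627
vertex 0.435 -2.178 0.059
endloop
endfacet
facet normal -0.279 -0.166 -0.946
outer loop
vertex 1.43 -2.329 -0.208
vertex 0.435 -2.178 0.059
vertex 1.017 -1.374 -0.254
endloop
endfacet
facet normal 0.376 0.118 -0.919
outer loop
vertex 1.43 -2.329 -0.208
vertex 1.017 -1.374 -0.254
vertex 1.979 -1.508 0.122
endloop
endfacet
facet normal 0.788 -0.314 -0.529
outer loop
vertex 1.43 -2.329 -0.208
vertex 1.979 -1.508 0.122
vertex 1.991 -2.395 0.667
endloop
endfacet
facet normal 0.351 -0.848 0.397
outer loop
vertex 1.037 -2.809 0.627
vertex 1.991 -2.395 0.667
vertex 1.343 -2.286 1.474
endloop
endfacet
facet normal -0.715 -0.699 -0.020
outer loop
vertex 0.435 -2.178 0.059
vertex 1.037 -2.809 0.627
vertex 0.381 -2.152 1.098
endloop
endfacet
facet normal -0.728 0.285 -0.623
outer loop
vertex 1.017 -1.374 -0.254
vertex 0.435 -2.178 0.059
vertex 0.369 -1.265 0.553
endloop
endfacet
facet normal 0.330 0.745 -0.579
outer loop
vertex 1.979 -1.508 0.122
vertex 1.017 -1.374 -0.254
vertex 1.323 -0.851 0.593
endloop
endfacet
facet normal 0.998 0.045 0.051
outer loop
vertex 1.991 -2.395 0.667
vertex 1.979 -1.508 0.122
vertex 1.925 -1.482 1.161
endloop
endfacet

endsolid


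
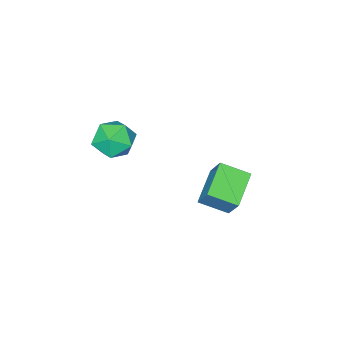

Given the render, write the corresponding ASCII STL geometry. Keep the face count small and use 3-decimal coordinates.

solid 
facet normal -0.574 0.698 0.428
outer loop
vertex 2.36 -3.527 3.046
vertex 2.91 -3.628 3.949
vertex 3.218 -2.925 3.215
endloop
endfacet
facet normal -0.516 0.812 -0.274
outer loop
vertex 2.36 -3.527 3.046
vertex 3.218 -2.925 3.215
vertex 3.051 -3.354 2.258
endloop
endfacet
facet normal -0.756 0.231 -0.612
outer loop
vertex 2.36 -3.527 3.046
vertex 3.051 -3.354 2.258
vertex 2.639 -4.323 2.401
endloop
endfacet
facet normal -0.963 -0.241 -0.119
outer loop
vertex 2.36 -3.527 3.046
vertex 2.639 -4.323 2.401
vertex 2.552 -4.492 3.446
endloop
endfacet
facet normal -0.851 0.048 0.523
outer loop
vertex 2.36 -3.527 3.046
vertex 2.552 -4.492 3.446
vertex 2.91 -3.628 3.949
endloop
endfacet
facet normal 0.177 0.886 -0.428
outer loop
vertex 3.051 -3.354 2.258
vertex 3.218 -2.925 3.215
vertex 4.028 -3.348 2.674
endloop
endfacet
facet normal 0.082 0.702 0.707
outer loop
vertex 3.218 -2.925 3.215
vertex 2.91 -3.628 3.949
vertex 3.941 -3.517 3.719
endloop
endfacet
facet normal -0.365 -0.351 0.862
outer loop
vertex 2.91 -3.628 3.949
vertex 2.552 -4.492 3.446
vertex 3.529 -4.486 3.862
endloop
endfacet
facet normal -0.546 -0.819 -0.178
outer loop
vertex 2.552 -4.492 3.446
vertex 2.639 -4.323 2.401
vertex 3.362 -4.915 2.905
endloop
endfacet
facet normal -0.212 -0.054 -0.976
outer loop
vertex 2.639 -4.323 2.401
vertex 3.051 -3.354 2.258
vertex 3.67 -4.212 2.171
endloop
endfacet
facet normal 0.963 0.241 0.119
outer loop
vertex 4.22 -4.313 3.074
vertex 4.028 -3.348 2.674
vertex 3.941 -3.517 3.719
endloop
endfacet
facet normal 0.756 -0.231 0.612
outer loop
vertex 4.22 -4.313 3.074
vertex 3.941 -3.517 3.719
vertex 3.529 -4.486 3.862
endloop
endfacet
facet normal 0.516 -0.812 0.274
outer loop
vertex 4.22 -4.313 3.074
vertex 3.529 -4.486 3.862
vertex 3.362 -4.915 2.905
endloop
endfacet
facet normal 0.574 -0.698 -0.428
outer loop
vertex 4.22 -4.313 3.074
vertex 3.362 -4.915 2.905
vertex 3.67 -4.212 2.171
endloop
endfacet
facet normal 0.851 -0.048 -0.523
outer loop
vertex 4.22 -4.313 3.074
vertex 3.67 -4.212 2.171
vertex 4.028 -3.348 2.674
endloop
endfacet
facet normal 0.546 0.819 0.178
outer loop
vertex 3.941 -3.517 3.719
vertex 4.028 -3.348 2.674
vertex 3.218 -2.925 3.215
endloop
endfacet
facet normal 0.212 0.054 0.976
outer loop
vertex 3.529 -4.486 3.862
vertex 3.941 -3.517 3.719
vertex 2.91 -3.628 3.949
endloop
endfacet
facet normal -0.177 -0.886 0.428
outer loop
vertex 3.362 -4.915 2.905
vertex 3.529 -4.486 3.862
vertex 2.552 -4.492 3.446
endloop
endfacet
facet normal -0.082 -0.702 -0.707
outer loop
vertex 3.67 -4.212 2.171
vertex 3.362 -4.915 2.905
vertex 2.639 -4.323 2.401
endloop
endfacet
facet normal 0.365 0.351 -0.862
outer loop
vertex 4.028 -3.348 2.674
vertex 3.67 -4.212 2.171
vertex 3.051 -3.354 2.258
endloop
endfacet
facet normal -0.835 -0.388 0.391
outer loop
vertex -1.447 -2.275 -0.657
vertex -2.236 -1.142 -1.218
vertex -1.679 -3.072 -1.942
endloop
endfacet
facet normal 0.530 -0.760 0.376
outer loop
vertex -0.144 -2.358 -2.662
vertex -1.447 -2.275 -0.657
vertex -1.679 -3.072 -1.942
endloop
endfacet
facet normal -0.835 -0.388 0.391
outer loop
vertex -1.679 -3.072 -1.942
vertex -2.236 -1.142 -1.218
vertex -2.468 -1.939 -2.503
endloop
endfacet
facet normal -0.151 -0.521 -0.840
outer loop
vertex -2.468 -1.939 -2.503
vertex -0.144 -2.358 -2.662
vertex -1.679 -3.072 -1.942
endloop
endfacet
facet normal 0.151 0.521 0.840
outer loop
vertex -1.447 -2.275 -0.657
vertex -0.701 -0.428 -1.938
vertex -2.236 -1.142 -1.218
endloop
endfacet
facet normal 0.530 -0.760 0.376
outer loop
vertex 0.088 -1.561 -1.377
vertex -1.447 -2.275 -0.657
vertex -0.144 -2.358 -2.662
endloop
endfacet
facet normal 0.151 0.521 0.840
outer loop
vertex 0.088 -1.561 -1.377
vertex -0.701 -0.428 -1.938
vertex -1.447 -2.275 -0.657
endloop
endfacet
facet normal -0.530 0.760 -0.376
outer loop
vertex -2.236 -1.142 -1.218
vertex -0.701 -0.428 -1.938
vertex -2.468 -1.939 -2.503
endloop
endfacet
facet normal -0.151 -0.521 -0.840
outer loop
vertex -0.933 -1.225 -3.223
vertex -0.144 -2.358 -2.662
vertex -2.468 -1.939 -2.503
endloop
endfacet
facet normal -0.530 0.760 -0.376
outer loop
vertex -2.468 -1.939 -2.503
vertex -0.701 -0.428 -1.938
vertex -0.933 -1.225 -3.223
endloop
endfacet
facet normal 0.835 0.388 -0.391
outer loop
vertex -0.933 -1.225 -3.223
vertex 0.088 -1.561 -1.377
vertex -0.144 -2.358 -2.662
endloop
endfacet
facet normal 0.835 0.388 -0.391
outer loop
vertex -0.701 -0.428 -1.938
vertex 0.088 -1.561 -1.377
vertex -0.933 -1.225 -3.223
endloop
endfacet

endsolid


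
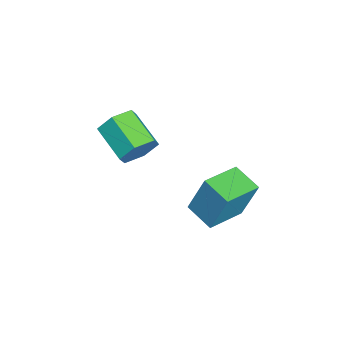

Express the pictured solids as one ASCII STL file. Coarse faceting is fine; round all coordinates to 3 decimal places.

solid 
facet normal 0.706 0.567 -0.423
outer loop
vertex -2.175 -0.451 3.09
vertex -2.76 -0.309 2.304
vertex -2.801 0.315 3.072
endloop
endfacet
facet normal 0.318 0.281 0.906
outer loop
vertex -2.175 -0.451 3.09
vertex -2.801 0.315 3.072
vertex -3.495 -1.513 3.882
endloop
endfacet
facet normal 0.316 0.281 0.906
outer loop
vertex -3.495 -1.513 3.882
vertex -2.801 0.315 3.072
vertex -4.122 -0.747 3.863
endloop
endfacet
facet normal -0.706 -0.568 0.423
outer loop
vertex -3.495 -1.513 3.882
vertex -4.122 -0.747 3.863
vertex -4.08 -1.371 3.096
endloop
endfacet
facet normal 0.706 0.568 -0.424
outer loop
vertex -2.801 0.315 3.072
vertex -2.76 -0.309 2.304
vertex -3.387 0.457 2.286
endloop
endfacet
facet normal -0.390 0.811 0.437
outer loop
vertex -2.801 0.315 3.072
vertex -3.387 0.457 2.286
vertex -4.122 -0.747 3.863
endloop
endfacet
facet normal -0.390 0.810 0.437
outer loop
vertex -4.122 -0.747 3.863
vertex -3.387 0.457 2.286
vertex -4.707 -0.605 3.077
endloop
endfacet
facet normal -0.706 -0.568 0.423
outer loop
vertex -4.122 -0.747 3.863
vertex -4.707 -0.605 3.077
vertex -4.08 -1.371 3.096
endloop
endfacet
facet normal 0.706 0.568 -0.423
outer loop
vertex -3.387 0.457 2.286
vertex -2.76 -0.309 2.304
vertex -3.345 -0.167 1.518
endloop
endfacet
facet normal -0.707 0.529 -0.469
outer loop
vertex -3.387 0.457 2.286
vertex -3.345 -0.167 1.518
vertex -4.707 -0.605 3.077
endloop
endfacet
facet normal -0.707 0.529 -0.469
outer loop
vertex -4.707 -0.605 3.077
vertex -3.345 -0.167 1.518
vertex -4.665 -1.229 2.31
endloop
endfacet
facet normal -0.706 -0.568 0.423
outer loop
vertex -4.707 -0.605 3.077
vertex -4.665 -1.229 2.31
vertex -4.08 -1.371 3.096
endloop
endfacet
facet normal 0.706 0.568 -0.423
outer loop
vertex -3.345 -0.167 1.518
vertex -2.76 -0.309 2.304
vertex -2.718 -0.933 1.537
endloop
endfacet
facet normal -0.317 -0.282 -0.906
outer loop
vertex -3.345 -0.167 1.518
vertex -2.718 -0.933 1.537
vertex -4.665 -1.229 2.31
endloop
endfacet
facet normal -0.317 -0.280 -0.906
outer loop
vertex -4.665 -1.229 2.31
vertex -2.718 -0.933 1.537
vertex -4.039 -1.995 2.328
endloop
endfacet
facet normal -0.706 -0.567 0.423
outer loop
vertex -4.665 -1.229 2.31
vertex -4.039 -1.995 2.328
vertex -4.08 -1.371 3.096
endloop
endfacet
facet normal 0.706 0.568 -0.423
outer loop
vertex -2.718 -0.933 1.537
vertex -2.76 -0.309 2.304
vertex -2.133 -1.075 2.323
endloop
endfacet
facet normal 0.390 -0.811 -0.437
outer loop
vertex -2.718 -0.933 1.537
vertex -2.133 -1.075 2.323
vertex -4.039 -1.995 2.328
endloop
endfacet
facet normal 0.390 -0.810 -0.437
outer loop
vertex -4.039 -1.995 2.328
vertex -2.133 -1.075 2.323
vertex -3.453 -2.137 3.114
endloop
endfacet
facet normal -0.706 -0.568 0.424
outer loop
vertex -4.039 -1.995 2.328
vertex -3.453 -2.137 3.114
vertex -4.08 -1.371 3.096
endloop
endfacet
facet normal 0.706 0.568 -0.423
outer loop
vertex -2.133 -1.075 2.323
vertex -2.76 -0.309 2.304
vertex -2.175 -0.451 3.09
endloop
endfacet
facet normal 0.707 -0.529 0.469
outer loop
vertex -2.133 -1.075 2.323
vertex -2.175 -0.451 3.09
vertex -3.453 -2.137 3.114
endloop
endfacet
facet normal 0.707 -0.529 0.469
outer loop
vertex -3.453 -2.137 3.114
vertex -2.175 -0.451 3.09
vertex -3.495 -1.513 3.882
endloop
endfacet
facet normal -0.706 -0.568 0.423
outer loop
vertex -3.453 -2.137 3.114
vertex -3.495 -1.513 3.882
vertex -4.08 -1.371 3.096
endloop
endfacet
facet normal -0.745 0.648 -0.159
outer loop
vertex -0.742 3.788 3.435
vertex 0.178 4.744 3.019
vertex -0.916 3.115 1.506
endloop
endfacet
facet normal -0.662 -0.687 0.299
outer loop
vertex 0.462 1.916 1.801
vertex -0.742 3.788 3.435
vertex -0.916 3.115 1.506
endloop
endfacet
facet normal -0.744 0.648 -0.160
outer loop
vertex -0.916 3.115 1.506
vertex 0.178 4.744 3.019
vertex 0.005 4.07 1.09
endloop
endfacet
facet normal -0.084 -0.328 -0.941
outer loop
vertex 0.005 4.07 1.09
vertex 0.462 1.916 1.801
vertex -0.916 3.115 1.506
endloop
endfacet
facet normal 0.084 0.328 0.941
outer loop
vertex -0.742 3.788 3.435
vertex 1.556 3.545 3.314
vertex 0.178 4.744 3.019
endloop
endfacet
facet normal -0.662 -0.687 0.299
outer loop
vertex 0.635 2.59 3.73
vertex -0.742 3.788 3.435
vertex 0.462 1.916 1.801
endloop
endfacet
facet normal 0.084 0.329 0.941
outer loop
vertex 0.635 2.59 3.73
vertex 1.556 3.545 3.314
vertex -0.742 3.788 3.435
endloop
endfacet
facet normal 0.662 0.687 -0.299
outer loop
vertex 0.178 4.744 3.019
vertex 1.556 3.545 3.314
vertex 0.005 4.07 1.09
endloop
endfacet
facet normal -0.084 -0.328 -0.941
outer loop
vertex 1.382 2.872 1.385
vertex 0.462 1.916 1.801
vertex 0.005 4.07 1.09
endloop
endfacet
facet normal 0.662 0.687 -0.299
outer loop
vertex 0.005 4.07 1.09
vertex 1.556 3.545 3.314
vertex 1.382 2.872 1.385
endloop
endfacet
facet normal 0.745 -0.648 0.159
outer loop
vertex 1.382 2.872 1.385
vertex 0.635 2.59 3.73
vertex 0.462 1.916 1.801
endloop
endfacet
facet normal 0.744 -0.649 0.159
outer loop
vertex 1.556 3.545 3.314
vertex 0.635 2.59 3.73
vertex 1.382 2.872 1.385
endloop
endfacet

endsolid


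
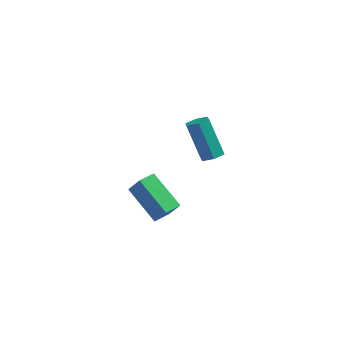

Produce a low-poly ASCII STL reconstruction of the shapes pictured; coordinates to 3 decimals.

solid 
facet normal -0.505 0.203 -0.839
outer loop
vertex -3.85 -1.728 -1.813
vertex -3.379 -0.944 -1.907
vertex -2.391 -2.739 -2.935
endloop
endfacet
facet normal -0.512 -0.853 0.102
outer loop
vertex -1.801 -2.976 -1.953
vertex -3.85 -1.728 -1.813
vertex -2.391 -2.739 -2.935
endloop
endfacet
facet normal -0.505 0.203 -0.839
outer loop
vertex -2.391 -2.739 -2.935
vertex -3.379 -0.944 -1.907
vertex -1.92 -1.955 -3.029
endloop
endfacet
facet normal 0.695 -0.482 -0.534
outer loop
vertex -1.92 -1.955 -3.029
vertex -1.801 -2.976 -1.953
vertex -2.391 -2.739 -2.935
endloop
endfacet
facet normal -0.695 0.482 0.534
outer loop
vertex -3.85 -1.728 -1.813
vertex -2.789 -1.181 -0.925
vertex -3.379 -0.944 -1.907
endloop
endfacet
facet normal -0.512 -0.853 0.102
outer loop
vertex -3.26 -1.965 -0.831
vertex -3.85 -1.728 -1.813
vertex -1.801 -2.976 -1.953
endloop
endfacet
facet normal -0.695 0.482 0.534
outer loop
vertex -3.26 -1.965 -0.831
vertex -2.789 -1.181 -0.925
vertex -3.85 -1.728 -1.813
endloop
endfacet
facet normal 0.512 0.853 -0.102
outer loop
vertex -3.379 -0.944 -1.907
vertex -2.789 -1.181 -0.925
vertex -1.92 -1.955 -3.029
endloop
endfacet
facet normal 0.695 -0.482 -0.534
outer loop
vertex -1.33 -2.192 -2.047
vertex -1.801 -2.976 -1.953
vertex -1.92 -1.955 -3.029
endloop
endfacet
facet normal 0.512 0.853 -0.102
outer loop
vertex -1.92 -1.955 -3.029
vertex -2.789 -1.181 -0.925
vertex -1.33 -2.192 -2.047
endloop
endfacet
facet normal 0.505 -0.203 0.839
outer loop
vertex -1.33 -2.192 -2.047
vertex -3.26 -1.965 -0.831
vertex -1.801 -2.976 -1.953
endloop
endfacet
facet normal 0.505 -0.203 0.839
outer loop
vertex -2.789 -1.181 -0.925
vertex -3.26 -1.965 -0.831
vertex -1.33 -2.192 -2.047
endloop
endfacet
facet normal 0.423 -0.339 -0.840
outer loop
vertex 0.797 -2.945 2.72
vertex 0.273 -2.929 2.45
vertex 0.626 -2.457 2.437
endloop
endfacet
facet normal 0.858 0.447 0.252
outer loop
vertex 0.797 -2.945 2.72
vertex 0.626 -2.457 2.437
vertex -0.049 -2.267 4.401
endloop
endfacet
facet normal 0.859 0.447 0.252
outer loop
vertex -0.049 -2.267 4.401
vertex 0.626 -2.457 2.437
vertex -0.22 -1.778 4.117
endloop
endfacet
facet normal -0.424 0.339 0.840
outer loop
vertex -0.049 -2.267 4.401
vertex -0.22 -1.778 4.117
vertex -0.573 -2.251 4.13
endloop
endfacet
facet normal 0.423 -0.339 -0.840
outer loop
vertex 0.626 -2.457 2.437
vertex 0.273 -2.929 2.45
vertex 0.102 -2.441 2.167
endloop
endfacet
facet normal 0.178 0.940 -0.290
outer loop
vertex 0.626 -2.457 2.437
vertex 0.102 -2.441 2.167
vertex -0.22 -1.778 4.117
endloop
endfacet
facet normal 0.178 0.940 -0.290
outer loop
vertex -0.22 -1.778 4.117
vertex 0.102 -2.441 2.167
vertex -0.744 -1.762 3.847
endloop
endfacet
facet normal -0.423 0.339 0.841
outer loop
vertex -0.22 -1.778 4.117
vertex -0.744 -1.762 3.847
vertex -0.573 -2.251 4.13
endloop
endfacet
facet normal 0.424 -0.339 -0.840
outer loop
vertex 0.102 -2.441 2.167
vertex 0.273 -2.929 2.45
vertex -0.251 -2.913 2.179
endloop
endfacet
facet normal -0.680 0.494 -0.542
outer loop
vertex 0.102 -2.441 2.167
vertex -0.251 -2.913 2.179
vertex -0.744 -1.762 3.847
endloop
endfacet
facet normal -0.681 0.493 -0.542
outer loop
vertex -0.744 -1.762 3.847
vertex -0.251 -2.913 2.179
vertex -1.097 -2.235 3.86
endloop
endfacet
facet normal -0.423 0.339 0.841
outer loop
vertex -0.744 -1.762 3.847
vertex -1.097 -2.235 3.86
vertex -0.573 -2.251 4.13
endloop
endfacet
facet normal 0.424 -0.339 -0.840
outer loop
vertex -0.251 -2.913 2.179
vertex 0.273 -2.929 2.45
vertex -0.08 -3.402 2.463
endloop
endfacet
facet normal -0.859 -0.447 -0.252
outer loop
vertex -0.251 -2.913 2.179
vertex -0.08 -3.402 2.463
vertex -1.097 -2.235 3.86
endloop
endfacet
facet normal -0.858 -0.447 -0.252
outer loop
vertex -1.097 -2.235 3.86
vertex -0.08 -3.402 2.463
vertex -0.926 -2.723 4.143
endloop
endfacet
facet normal -0.423 0.339 0.840
outer loop
vertex -1.097 -2.235 3.86
vertex -0.926 -2.723 4.143
vertex -0.573 -2.251 4.13
endloop
endfacet
facet normal 0.423 -0.339 -0.841
outer loop
vertex -0.08 -3.402 2.463
vertex 0.273 -2.929 2.45
vertex 0.444 -3.418 2.733
endloop
endfacet
facet normal -0.178 -0.940 0.290
outer loop
vertex -0.08 -3.402 2.463
vertex 0.444 -3.418 2.733
vertex -0.926 -2.723 4.143
endloop
endfacet
facet normal -0.178 -0.940 0.290
outer loop
vertex -0.926 -2.723 4.143
vertex 0.444 -3.418 2.733
vertex -0.402 -2.739 4.413
endloop
endfacet
facet normal -0.423 0.339 0.840
outer loop
vertex -0.926 -2.723 4.143
vertex -0.402 -2.739 4.413
vertex -0.573 -2.251 4.13
endloop
endfacet
facet normal 0.423 -0.339 -0.841
outer loop
vertex 0.444 -3.418 2.733
vertex 0.273 -2.929 2.45
vertex 0.797 -2.945 2.72
endloop
endfacet
facet normal 0.681 -0.493 0.542
outer loop
vertex 0.444 -3.418 2.733
vertex 0.797 -2.945 2.72
vertex -0.402 -2.739 4.413
endloop
endfacet
facet normal 0.680 -0.495 0.542
outer loop
vertex -0.402 -2.739 4.413
vertex 0.797 -2.945 2.72
vertex -0.049 -2.267 4.401
endloop
endfacet
facet normal -0.424 0.339 0.840
outer loop
vertex -0.402 -2.739 4.413
vertex -0.049 -2.267 4.401
vertex -0.573 -2.251 4.13
endloop
endfacet

endsolid


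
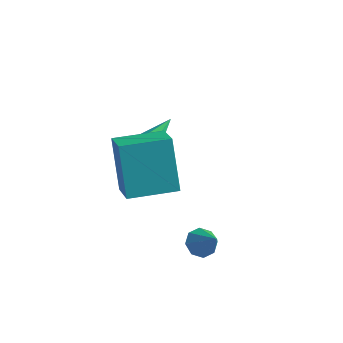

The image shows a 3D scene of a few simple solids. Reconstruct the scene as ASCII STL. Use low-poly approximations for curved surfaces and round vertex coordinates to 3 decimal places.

solid 
facet normal -0.178 -0.881 -0.439
outer loop
vertex -1.247 0.656 -2.934
vertex -1.607 0.508 -2.491
vertex -1.738 0.785 -2.994
endloop
endfacet
facet normal 0.260 0.666 -0.699
outer loop
vertex -1.247 0.656 -2.934
vertex -1.738 0.785 -2.994
vertex -1.333 1.872 -1.809
endloop
endfacet
facet normal -0.176 -0.881 -0.439
outer loop
vertex -1.738 0.785 -2.994
vertex -1.607 0.508 -2.491
vertex -2.131 0.705 -2.676
endloop
endfacet
facet normal -0.525 0.709 -0.471
outer loop
vertex -1.738 0.785 -2.994
vertex -2.131 0.705 -2.676
vertex -1.333 1.872 -1.809
endloop
endfacet
facet normal -0.176 -0.881 -0.440
outer loop
vertex -2.131 0.705 -2.676
vertex -1.607 0.508 -2.491
vertex -2.13 0.476 -2.218
endloop
endfacet
facet normal -0.874 0.435 0.219
outer loop
vertex -2.131 0.705 -2.676
vertex -2.13 0.476 -2.218
vertex -1.333 1.872 -1.809
endloop
endfacet
facet normal -0.175 -0.881 -0.439
outer loop
vertex -2.13 0.476 -2.218
vertex -1.607 0.508 -2.491
vertex -1.734 0.271 -1.965
endloop
endfacet
facet normal -0.520 0.047 0.853
outer loop
vertex -2.13 0.476 -2.218
vertex -1.734 0.271 -1.965
vertex -1.333 1.872 -1.809
endloop
endfacet
facet normal -0.177 -0.881 -0.439
outer loop
vertex -1.734 0.271 -1.965
vertex -1.607 0.508 -2.491
vertex -1.244 0.244 -2.108
endloop
endfacet
facet normal 0.268 -0.160 0.950
outer loop
vertex -1.734 0.271 -1.965
vertex -1.244 0.244 -2.108
vertex -1.333 1.872 -1.809
endloop
endfacet
facet normal -0.178 -0.881 -0.439
outer loop
vertex -1.244 0.244 -2.108
vertex -1.607 0.508 -2.491
vertex -1.027 0.415 -2.539
endloop
endfacet
facet normal 0.898 -0.032 0.439
outer loop
vertex -1.244 0.244 -2.108
vertex -1.027 0.415 -2.539
vertex -1.333 1.872 -1.809
endloop
endfacet
facet normal -0.178 -0.881 -0.439
outer loop
vertex -1.027 0.415 -2.539
vertex -1.607 0.508 -2.491
vertex -1.247 0.656 -2.934
endloop
endfacet
facet normal 0.895 0.335 -0.294
outer loop
vertex -1.027 0.415 -2.539
vertex -1.247 0.656 -2.934
vertex -1.333 1.872 -1.809
endloop
endfacet
facet normal -0.632 0.284 -0.721
outer loop
vertex 2.899 -2.509 -3.895
vertex 2.438 -2.574 -3.517
vertex 2.807 -2.124 -3.663
endloop
endfacet
facet normal 0.941 0.308 -0.138
outer loop
vertex 2.899 -2.509 -3.895
vertex 2.807 -2.124 -3.663
vertex 3.222 -2.926 -2.623
endloop
endfacet
facet normal -0.632 0.284 -0.721
outer loop
vertex 2.807 -2.124 -3.663
vertex 2.438 -2.574 -3.517
vertex 2.499 -2.002 -3.345
endloop
endfacet
facet normal 0.612 0.725 0.315
outer loop
vertex 2.807 -2.124 -3.663
vertex 2.499 -2.002 -3.345
vertex 3.222 -2.926 -2.623
endloop
endfacet
facet normal -0.633 0.284 -0.721
outer loop
vertex 2.499 -2.002 -3.345
vertex 2.438 -2.574 -3.517
vertex 2.155 -2.215 -3.127
endloop
endfacet
facet normal 0.076 0.650 0.756
outer loop
vertex 2.499 -2.002 -3.345
vertex 2.155 -2.215 -3.127
vertex 3.222 -2.926 -2.623
endloop
endfacet
facet normal -0.632 0.284 -0.721
outer loop
vertex 2.155 -2.215 -3.127
vertex 2.438 -2.574 -3.517
vertex 1.977 -2.639 -3.138
endloop
endfacet
facet normal -0.355 0.125 0.927
outer loop
vertex 2.155 -2.215 -3.127
vertex 1.977 -2.639 -3.138
vertex 3.222 -2.926 -2.623
endloop
endfacet
facet normal -0.632 0.285 -0.720
outer loop
vertex 1.977 -2.639 -3.138
vertex 2.438 -2.574 -3.517
vertex 2.069 -3.024 -3.371
endloop
endfacet
facet normal -0.425 -0.541 0.726
outer loop
vertex 1.977 -2.639 -3.138
vertex 2.069 -3.024 -3.371
vertex 3.222 -2.926 -2.623
endloop
endfacet
facet normal -0.632 0.285 -0.721
outer loop
vertex 2.069 -3.024 -3.371
vertex 2.438 -2.574 -3.517
vertex 2.377 -3.145 -3.689
endloop
endfacet
facet normal -0.095 -0.958 0.272
outer loop
vertex 2.069 -3.024 -3.371
vertex 2.377 -3.145 -3.689
vertex 3.222 -2.926 -2.623
endloop
endfacet
facet normal -0.631 0.285 -0.721
outer loop
vertex 2.377 -3.145 -3.689
vertex 2.438 -2.574 -3.517
vertex 2.721 -2.932 -3.906
endloop
endfacet
facet normal 0.440 -0.882 -0.168
outer loop
vertex 2.377 -3.145 -3.689
vertex 2.721 -2.932 -3.906
vertex 3.222 -2.926 -2.623
endloop
endfacet
facet normal -0.632 0.285 -0.721
outer loop
vertex 2.721 -2.932 -3.906
vertex 2.438 -2.574 -3.517
vertex 2.899 -2.509 -3.895
endloop
endfacet
facet normal 0.871 -0.358 -0.338
outer loop
vertex 2.721 -2.932 -3.906
vertex 2.899 -2.509 -3.895
vertex 3.222 -2.926 -2.623
endloop
endfacet
facet normal -0.608 0.654 -0.450
outer loop
vertex -1.241 -2.264 0.236
vertex 0.079 -1.011 0.275
vertex -0.542 -2.94 -1.693
endloop
endfacet
facet normal -0.725 -0.688 -0.022
outer loop
vertex 0.321 -3.869 -1.055
vertex -1.241 -2.264 0.236
vertex -0.542 -2.94 -1.693
endloop
endfacet
facet normal -0.608 0.654 -0.449
outer loop
vertex -0.542 -2.94 -1.693
vertex 0.079 -1.011 0.275
vertex 0.777 -1.687 -1.654
endloop
endfacet
facet normal 0.324 -0.313 -0.893
outer loop
vertex 0.777 -1.687 -1.654
vertex 0.321 -3.869 -1.055
vertex -0.542 -2.94 -1.693
endloop
endfacet
facet normal -0.323 0.313 0.893
outer loop
vertex -1.241 -2.264 0.236
vertex 0.942 -1.94 0.913
vertex 0.079 -1.011 0.275
endloop
endfacet
facet normal -0.725 -0.689 -0.021
outer loop
vertex -0.377 -3.193 0.874
vertex -1.241 -2.264 0.236
vertex 0.321 -3.869 -1.055
endloop
endfacet
facet normal -0.323 0.313 0.893
outer loop
vertex -0.377 -3.193 0.874
vertex 0.942 -1.94 0.913
vertex -1.241 -2.264 0.236
endloop
endfacet
facet normal 0.725 0.688 0.021
outer loop
vertex 0.079 -1.011 0.275
vertex 0.942 -1.94 0.913
vertex 0.777 -1.687 -1.654
endloop
endfacet
facet normal 0.323 -0.313 -0.893
outer loop
vertex 1.641 -2.616 -1.016
vertex 0.321 -3.869 -1.055
vertex 0.777 -1.687 -1.654
endloop
endfacet
facet normal 0.725 0.689 0.021
outer loop
vertex 0.777 -1.687 -1.654
vertex 0.942 -1.94 0.913
vertex 1.641 -2.616 -1.016
endloop
endfacet
facet normal 0.608 -0.655 0.449
outer loop
vertex 1.641 -2.616 -1.016
vertex -0.377 -3.193 0.874
vertex 0.321 -3.869 -1.055
endloop
endfacet
facet normal 0.608 -0.654 0.450
outer loop
vertex 0.942 -1.94 0.913
vertex -0.377 -3.193 0.874
vertex 1.641 -2.616 -1.016
endloop
endfacet

endsolid


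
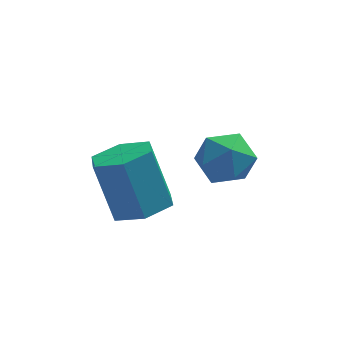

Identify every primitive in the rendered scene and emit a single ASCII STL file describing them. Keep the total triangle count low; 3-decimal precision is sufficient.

solid 
facet normal 0.283 -0.317 -0.905
outer loop
vertex 0.602 -3.008 1.011
vertex -0.163 -3.569 0.968
vertex -0.208 -2.678 0.642
endloop
endfacet
facet normal 0.438 0.882 -0.172
outer loop
vertex 0.602 -3.008 1.011
vertex -0.208 -2.678 0.642
vertex 0.049 -2.39 2.776
endloop
endfacet
facet normal 0.438 0.882 -0.172
outer loop
vertex 0.049 -2.39 2.776
vertex -0.208 -2.678 0.642
vertex -0.761 -2.06 2.406
endloop
endfacet
facet normal -0.284 0.317 0.905
outer loop
vertex 0.049 -2.39 2.776
vertex -0.761 -2.06 2.406
vertex -0.717 -2.951 2.732
endloop
endfacet
facet normal 0.284 -0.317 -0.905
outer loop
vertex -0.208 -2.678 0.642
vertex -0.163 -3.569 0.968
vertex -0.974 -3.238 0.598
endloop
endfacet
facet normal -0.519 0.743 -0.423
outer loop
vertex -0.208 -2.678 0.642
vertex -0.974 -3.238 0.598
vertex -0.761 -2.06 2.406
endloop
endfacet
facet normal -0.519 0.743 -0.423
outer loop
vertex -0.761 -2.06 2.406
vertex -0.974 -3.238 0.598
vertex -1.527 -2.62 2.363
endloop
endfacet
facet normal -0.283 0.317 0.905
outer loop
vertex -0.761 -2.06 2.406
vertex -1.527 -2.62 2.363
vertex -0.717 -2.951 2.732
endloop
endfacet
facet normal 0.284 -0.316 -0.905
outer loop
vertex -0.974 -3.238 0.598
vertex -0.163 -3.569 0.968
vertex -0.929 -4.13 0.924
endloop
endfacet
facet normal -0.958 -0.140 -0.251
outer loop
vertex -0.974 -3.238 0.598
vertex -0.929 -4.13 0.924
vertex -1.527 -2.62 2.363
endloop
endfacet
facet normal -0.958 -0.140 -0.251
outer loop
vertex -1.527 -2.62 2.363
vertex -0.929 -4.13 0.924
vertex -1.482 -3.512 2.689
endloop
endfacet
facet normal -0.283 0.317 0.905
outer loop
vertex -1.527 -2.62 2.363
vertex -1.482 -3.512 2.689
vertex -0.717 -2.951 2.732
endloop
endfacet
facet normal 0.284 -0.317 -0.905
outer loop
vertex -0.929 -4.13 0.924
vertex -0.163 -3.569 0.968
vertex -0.119 -4.46 1.294
endloop
endfacet
facet normal -0.438 -0.882 0.172
outer loop
vertex -0.929 -4.13 0.924
vertex -0.119 -4.46 1.294
vertex -1.482 -3.512 2.689
endloop
endfacet
facet normal -0.438 -0.882 0.172
outer loop
vertex -1.482 -3.512 2.689
vertex -0.119 -4.46 1.294
vertex -0.672 -3.842 3.058
endloop
endfacet
facet normal -0.283 0.317 0.905
outer loop
vertex -1.482 -3.512 2.689
vertex -0.672 -3.842 3.058
vertex -0.717 -2.951 2.732
endloop
endfacet
facet normal 0.283 -0.317 -0.905
outer loop
vertex -0.119 -4.46 1.294
vertex -0.163 -3.569 0.968
vertex 0.647 -3.9 1.337
endloop
endfacet
facet normal 0.519 -0.743 0.423
outer loop
vertex -0.119 -4.46 1.294
vertex 0.647 -3.9 1.337
vertex -0.672 -3.842 3.058
endloop
endfacet
facet normal 0.519 -0.743 0.423
outer loop
vertex -0.672 -3.842 3.058
vertex 0.647 -3.9 1.337
vertex 0.094 -3.282 3.102
endloop
endfacet
facet normal -0.284 0.317 0.905
outer loop
vertex -0.672 -3.842 3.058
vertex 0.094 -3.282 3.102
vertex -0.717 -2.951 2.732
endloop
endfacet
facet normal 0.283 -0.317 -0.905
outer loop
vertex 0.647 -3.9 1.337
vertex -0.163 -3.569 0.968
vertex 0.602 -3.008 1.011
endloop
endfacet
facet normal 0.958 0.140 0.251
outer loop
vertex 0.647 -3.9 1.337
vertex 0.602 -3.008 1.011
vertex 0.094 -3.282 3.102
endloop
endfacet
facet normal 0.958 0.140 0.251
outer loop
vertex 0.094 -3.282 3.102
vertex 0.602 -3.008 1.011
vertex 0.049 -2.39 2.776
endloop
endfacet
facet normal -0.284 0.316 0.905
outer loop
vertex 0.094 -3.282 3.102
vertex 0.049 -2.39 2.776
vertex -0.717 -2.951 2.732
endloop
endfacet
facet normal -0.726 0.628 0.280
outer loop
vertex 2.001 -0.537 1.278
vertex 1.329 -1.182 0.982
vertex 1.66 -1.209 1.901
endloop
endfacet
facet normal -0.146 0.711 0.687
outer loop
vertex 2.001 -0.537 1.278
vertex 1.66 -1.209 1.901
vertex 2.615 -0.997 1.885
endloop
endfacet
facet normal 0.401 0.878 0.260
outer loop
vertex 2.001 -0.537 1.278
vertex 2.615 -0.997 1.885
vertex 2.873 -0.839 0.955
endloop
endfacet
facet normal 0.159 0.898 -0.410
outer loop
vertex 2.001 -0.537 1.278
vertex 2.873 -0.839 0.955
vertex 2.079 -0.953 0.397
endloop
endfacet
facet normal -0.538 0.743 -0.398
outer loop
vertex 2.001 -0.537 1.278
vertex 2.079 -0.953 0.397
vertex 1.329 -1.182 0.982
endloop
endfacet
facet normal -0.002 0.084 0.996
outer loop
vertex 2.615 -0.997 1.885
vertex 1.66 -1.209 1.901
vertex 2.321 -1.927 1.963
endloop
endfacet
facet normal -0.940 -0.051 0.337
outer loop
vertex 1.66 -1.209 1.901
vertex 1.329 -1.182 0.982
vertex 1.527 -2.041 1.405
endloop
endfacet
facet normal -0.635 0.137 -0.760
outer loop
vertex 1.329 -1.182 0.982
vertex 2.079 -0.953 0.397
vertex 1.785 -1.883 0.475
endloop
endfacet
facet normal 0.493 0.386 -0.780
outer loop
vertex 2.079 -0.953 0.397
vertex 2.873 -0.839 0.955
vertex 2.74 -1.671 0.459
endloop
endfacet
facet normal 0.884 0.354 0.305
outer loop
vertex 2.873 -0.839 0.955
vertex 2.615 -0.997 1.885
vertex 3.071 -1.698 1.378
endloop
endfacet
facet normal -0.159 -0.898 0.410
outer loop
vertex 2.399 -2.343 1.082
vertex 2.321 -1.927 1.963
vertex 1.527 -2.041 1.405
endloop
endfacet
facet normal -0.401 -0.878 -0.260
outer loop
vertex 2.399 -2.343 1.082
vertex 1.527 -2.041 1.405
vertex 1.785 -1.883 0.475
endloop
endfacet
facet normal 0.146 -0.711 -0.687
outer loop
vertex 2.399 -2.343 1.082
vertex 1.785 -1.883 0.475
vertex 2.74 -1.671 0.459
endloop
endfacet
facet normal 0.726 -0.628 -0.280
outer loop
vertex 2.399 -2.343 1.082
vertex 2.74 -1.671 0.459
vertex 3.071 -1.698 1.378
endloop
endfacet
facet normal 0.538 -0.743 0.398
outer loop
vertex 2.399 -2.343 1.082
vertex 3.071 -1.698 1.378
vertex 2.321 -1.927 1.963
endloop
endfacet
facet normal -0.493 -0.386 0.780
outer loop
vertex 1.527 -2.041 1.405
vertex 2.321 -1.927 1.963
vertex 1.66 -1.209 1.901
endloop
endfacet
facet normal -0.884 -0.354 -0.305
outer loop
vertex 1.785 -1.883 0.475
vertex 1.527 -2.041 1.405
vertex 1.329 -1.182 0.982
endloop
endfacet
facet normal 0.002 -0.084 -0.996
outer loop
vertex 2.74 -1.671 0.459
vertex 1.785 -1.883 0.475
vertex 2.079 -0.953 0.397
endloop
endfacet
facet normal 0.940 0.051 -0.337
outer loop
vertex 3.071 -1.698 1.378
vertex 2.74 -1.671 0.459
vertex 2.873 -0.839 0.955
endloop
endfacet
facet normal 0.635 -0.137 0.760
outer loop
vertex 2.321 -1.927 1.963
vertex 3.071 -1.698 1.378
vertex 2.615 -0.997 1.885
endloop
endfacet

endsolid
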